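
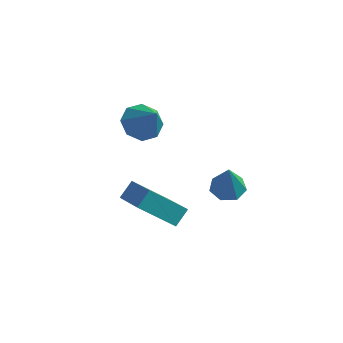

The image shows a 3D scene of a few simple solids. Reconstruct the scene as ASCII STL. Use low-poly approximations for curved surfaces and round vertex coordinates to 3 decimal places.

solid 
facet normal -0.120 0.281 -0.952
outer loop
vertex 3.407 -1.952 -1.245
vertex 2.781 -1.442 -1.016
vertex 3.602 -1.272 -1.069
endloop
endfacet
facet normal 0.929 -0.316 0.190
outer loop
vertex 3.407 -1.952 -1.245
vertex 3.602 -1.272 -1.069
vertex 2.999 -1.958 0.736
endloop
endfacet
facet normal -0.120 0.281 -0.952
outer loop
vertex 3.602 -1.272 -1.069
vertex 2.781 -1.442 -1.016
vertex 3.178 -0.72 -0.853
endloop
endfacet
facet normal 0.789 0.438 0.430
outer loop
vertex 3.602 -1.272 -1.069
vertex 3.178 -0.72 -0.853
vertex 2.999 -1.958 0.736
endloop
endfacet
facet normal -0.119 0.280 -0.952
outer loop
vertex 3.178 -0.72 -0.853
vertex 2.781 -1.442 -1.016
vertex 2.455 -0.711 -0.76
endloop
endfacet
facet normal 0.089 0.781 0.618
outer loop
vertex 3.178 -0.72 -0.853
vertex 2.455 -0.711 -0.76
vertex 2.999 -1.958 0.736
endloop
endfacet
facet normal -0.118 0.281 -0.952
outer loop
vertex 2.455 -0.711 -0.76
vertex 2.781 -1.442 -1.016
vertex 1.977 -1.252 -0.86
endloop
endfacet
facet normal -0.644 0.456 0.614
outer loop
vertex 2.455 -0.711 -0.76
vertex 1.977 -1.252 -0.86
vertex 2.999 -1.958 0.736
endloop
endfacet
facet normal -0.118 0.282 -0.952
outer loop
vertex 1.977 -1.252 -0.86
vertex 2.781 -1.442 -1.016
vertex 2.104 -1.936 -1.078
endloop
endfacet
facet normal -0.859 -0.293 0.420
outer loop
vertex 1.977 -1.252 -0.86
vertex 2.104 -1.936 -1.078
vertex 2.999 -1.958 0.736
endloop
endfacet
facet normal -0.118 0.281 -0.952
outer loop
vertex 2.104 -1.936 -1.078
vertex 2.781 -1.442 -1.016
vertex 2.741 -2.248 -1.249
endloop
endfacet
facet normal -0.392 -0.901 0.183
outer loop
vertex 2.104 -1.936 -1.078
vertex 2.741 -2.248 -1.249
vertex 2.999 -1.958 0.736
endloop
endfacet
facet normal -0.119 0.281 -0.952
outer loop
vertex 2.741 -2.248 -1.249
vertex 2.781 -1.442 -1.016
vertex 3.407 -1.952 -1.245
endloop
endfacet
facet normal 0.404 -0.911 0.081
outer loop
vertex 2.741 -2.248 -1.249
vertex 3.407 -1.952 -1.245
vertex 2.999 -1.958 0.736
endloop
endfacet
facet normal -0.709 -0.304 0.636
outer loop
vertex -0.086 -3.49 -0.486
vertex -1.504 -2.164 -1.433
vertex -0.349 -4.233 -1.134
endloop
endfacet
facet normal 0.656 -0.614 0.438
outer loop
vertex 1.184 -3.576 -2.507
vertex -0.086 -3.49 -0.486
vertex -0.349 -4.233 -1.134
endloop
endfacet
facet normal -0.710 -0.304 0.635
outer loop
vertex -0.349 -4.233 -1.134
vertex -1.504 -2.164 -1.433
vertex -1.766 -2.906 -2.081
endloop
endfacet
facet normal -0.257 -0.728 -0.635
outer loop
vertex -1.766 -2.906 -2.081
vertex 1.184 -3.576 -2.507
vertex -0.349 -4.233 -1.134
endloop
endfacet
facet normal 0.257 0.728 0.635
outer loop
vertex -0.086 -3.49 -0.486
vertex 0.029 -1.507 -2.806
vertex -1.504 -2.164 -1.433
endloop
endfacet
facet normal 0.656 -0.614 0.438
outer loop
vertex 1.446 -2.834 -1.859
vertex -0.086 -3.49 -0.486
vertex 1.184 -3.576 -2.507
endloop
endfacet
facet normal 0.257 0.728 0.635
outer loop
vertex 1.446 -2.834 -1.859
vertex 0.029 -1.507 -2.806
vertex -0.086 -3.49 -0.486
endloop
endfacet
facet normal -0.656 0.614 -0.438
outer loop
vertex -1.504 -2.164 -1.433
vertex 0.029 -1.507 -2.806
vertex -1.766 -2.906 -2.081
endloop
endfacet
facet normal -0.257 -0.728 -0.635
outer loop
vertex -0.234 -2.25 -3.454
vertex 1.184 -3.576 -2.507
vertex -1.766 -2.906 -2.081
endloop
endfacet
facet normal -0.656 0.614 -0.438
outer loop
vertex -1.766 -2.906 -2.081
vertex 0.029 -1.507 -2.806
vertex -0.234 -2.25 -3.454
endloop
endfacet
facet normal 0.709 0.305 -0.636
outer loop
vertex -0.234 -2.25 -3.454
vertex 1.446 -2.834 -1.859
vertex 1.184 -3.576 -2.507
endloop
endfacet
facet normal 0.709 0.304 -0.636
outer loop
vertex 0.029 -1.507 -2.806
vertex 1.446 -2.834 -1.859
vertex -0.234 -2.25 -3.454
endloop
endfacet
facet normal -0.548 0.327 -0.770
outer loop
vertex -2.068 2.138 -1.942
vertex -2.904 2.301 -1.278
vertex -2.07 2.898 -1.618
endloop
endfacet
facet normal 0.997 0.035 -0.075
outer loop
vertex -2.068 2.138 -1.942
vertex -2.07 2.898 -1.618
vertex -1.896 1.699 0.138
endloop
endfacet
facet normal -0.548 0.327 -0.770
outer loop
vertex -2.07 2.898 -1.618
vertex -2.904 2.301 -1.278
vertex -2.561 3.309 -1.094
endloop
endfacet
facet normal 0.780 0.551 0.299
outer loop
vertex -2.07 2.898 -1.618
vertex -2.561 3.309 -1.094
vertex -1.896 1.699 0.138
endloop
endfacet
facet normal -0.548 0.327 -0.770
outer loop
vertex -2.561 3.309 -1.094
vertex -2.904 2.301 -1.278
vertex -3.252 3.129 -0.679
endloop
endfacet
facet normal 0.258 0.652 0.713
outer loop
vertex -2.561 3.309 -1.094
vertex -3.252 3.129 -0.679
vertex -1.896 1.699 0.138
endloop
endfacet
facet normal -0.547 0.328 -0.771
outer loop
vertex -3.252 3.129 -0.679
vertex -2.904 2.301 -1.278
vertex -3.74 2.465 -0.615
endloop
endfacet
facet normal -0.261 0.281 0.924
outer loop
vertex -3.252 3.129 -0.679
vertex -3.74 2.465 -0.615
vertex -1.896 1.699 0.138
endloop
endfacet
facet normal -0.547 0.327 -0.771
outer loop
vertex -3.74 2.465 -0.615
vertex -2.904 2.301 -1.278
vertex -3.738 1.704 -0.939
endloop
endfacet
facet normal -0.474 -0.346 0.810
outer loop
vertex -3.74 2.465 -0.615
vertex -3.738 1.704 -0.939
vertex -1.896 1.699 0.138
endloop
endfacet
facet normal -0.548 0.328 -0.770
outer loop
vertex -3.738 1.704 -0.939
vertex -2.904 2.301 -1.278
vertex -3.247 1.294 -1.463
endloop
endfacet
facet normal -0.257 -0.863 0.435
outer loop
vertex -3.738 1.704 -0.939
vertex -3.247 1.294 -1.463
vertex -1.896 1.699 0.138
endloop
endfacet
facet normal -0.547 0.328 -0.770
outer loop
vertex -3.247 1.294 -1.463
vertex -2.904 2.301 -1.278
vertex -2.555 1.473 -1.878
endloop
endfacet
facet normal 0.263 -0.965 0.022
outer loop
vertex -3.247 1.294 -1.463
vertex -2.555 1.473 -1.878
vertex -1.896 1.699 0.138
endloop
endfacet
facet normal -0.548 0.327 -0.770
outer loop
vertex -2.555 1.473 -1.878
vertex -2.904 2.301 -1.278
vertex -2.068 2.138 -1.942
endloop
endfacet
facet normal 0.783 -0.592 -0.190
outer loop
vertex -2.555 1.473 -1.878
vertex -2.068 2.138 -1.942
vertex -1.896 1.699 0.138
endloop
endfacet

endsolid


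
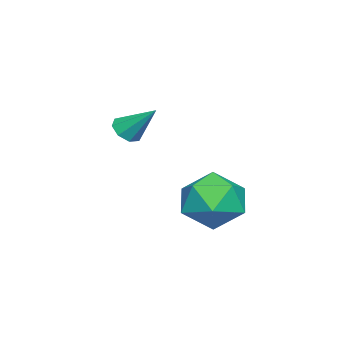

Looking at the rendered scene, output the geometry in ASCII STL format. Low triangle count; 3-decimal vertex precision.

solid 
facet normal -0.131 -0.720 -0.682
outer loop
vertex -1.555 -3.311 -0.115
vertex -1.959 -3.566 0.232
vertex -1.973 -3.159 -0.195
endloop
endfacet
facet normal 0.380 0.818 -0.433
outer loop
vertex -1.555 -3.311 -0.115
vertex -1.973 -3.159 -0.195
vertex -1.761 -2.494 1.248
endloop
endfacet
facet normal -0.134 -0.720 -0.681
outer loop
vertex -1.973 -3.159 -0.195
vertex -1.959 -3.566 0.232
vertex -2.382 -3.245 -0.024
endloop
endfacet
facet normal -0.332 0.874 -0.354
outer loop
vertex -1.973 -3.159 -0.195
vertex -2.382 -3.245 -0.024
vertex -1.761 -2.494 1.248
endloop
endfacet
facet normal -0.133 -0.719 -0.682
outer loop
vertex -2.382 -3.245 -0.024
vertex -1.959 -3.566 0.232
vertex -2.543 -3.519 0.296
endloop
endfacet
facet normal -0.823 0.564 0.069
outer loop
vertex -2.382 -3.245 -0.024
vertex -2.543 -3.519 0.296
vertex -1.761 -2.494 1.248
endloop
endfacet
facet normal -0.133 -0.719 -0.682
outer loop
vertex -2.543 -3.519 0.296
vertex -1.959 -3.566 0.232
vertex -2.362 -3.821 0.579
endloop
endfacet
facet normal -0.806 0.068 0.588
outer loop
vertex -2.543 -3.519 0.296
vertex -2.362 -3.821 0.579
vertex -1.761 -2.494 1.248
endloop
endfacet
facet normal -0.131 -0.720 -0.682
outer loop
vertex -2.362 -3.821 0.579
vertex -1.959 -3.566 0.232
vertex -1.944 -3.973 0.659
endloop
endfacet
facet normal -0.290 -0.323 0.901
outer loop
vertex -2.362 -3.821 0.579
vertex -1.944 -3.973 0.659
vertex -1.761 -2.494 1.248
endloop
endfacet
facet normal -0.132 -0.720 -0.681
outer loop
vertex -1.944 -3.973 0.659
vertex -1.959 -3.566 0.232
vertex -1.535 -3.887 0.489
endloop
endfacet
facet normal 0.422 -0.380 0.823
outer loop
vertex -1.944 -3.973 0.659
vertex -1.535 -3.887 0.489
vertex -1.761 -2.494 1.248
endloop
endfacet
facet normal -0.132 -0.720 -0.681
outer loop
vertex -1.535 -3.887 0.489
vertex -1.959 -3.566 0.232
vertex -1.374 -3.613 0.168
endloop
endfacet
facet normal 0.914 -0.069 0.399
outer loop
vertex -1.535 -3.887 0.489
vertex -1.374 -3.613 0.168
vertex -1.761 -2.494 1.248
endloop
endfacet
facet normal -0.132 -0.719 -0.682
outer loop
vertex -1.374 -3.613 0.168
vertex -1.959 -3.566 0.232
vertex -1.555 -3.311 -0.115
endloop
endfacet
facet normal 0.897 0.426 -0.120
outer loop
vertex -1.374 -3.613 0.168
vertex -1.555 -3.311 -0.115
vertex -1.761 -2.494 1.248
endloop
endfacet
facet normal -0.946 0.273 -0.175
outer loop
vertex -0.734 0.43 -2.421
vertex -1.103 -0.34 -1.625
vertex -0.847 0.753 -1.305
endloop
endfacet
facet normal -0.499 0.818 -0.287
outer loop
vertex -0.734 0.43 -2.421
vertex -0.847 0.753 -1.305
vertex 0.08 1.101 -1.923
endloop
endfacet
facet normal -0.029 0.618 -0.785
outer loop
vertex -0.734 0.43 -2.421
vertex 0.08 1.101 -1.923
vertex 0.397 0.224 -2.625
endloop
endfacet
facet normal -0.186 -0.050 -0.981
outer loop
vertex -0.734 0.43 -2.421
vertex 0.397 0.224 -2.625
vertex -0.334 -0.667 -2.441
endloop
endfacet
facet normal -0.753 -0.263 -0.604
outer loop
vertex -0.734 0.43 -2.421
vertex -0.334 -0.667 -2.441
vertex -1.103 -0.34 -1.625
endloop
endfacet
facet normal -0.140 0.938 0.318
outer loop
vertex 0.08 1.101 -1.923
vertex -0.847 0.753 -1.305
vertex 0.214 0.747 -0.819
endloop
endfacet
facet normal -0.864 0.056 0.500
outer loop
vertex -0.847 0.753 -1.305
vertex -1.103 -0.34 -1.625
vertex -0.517 -0.144 -0.635
endloop
endfacet
facet normal -0.551 -0.812 -0.194
outer loop
vertex -1.103 -0.34 -1.625
vertex -0.334 -0.667 -2.441
vertex -0.2 -1.021 -1.337
endloop
endfacet
facet normal 0.366 -0.467 -0.805
outer loop
vertex -0.334 -0.667 -2.441
vertex 0.397 0.224 -2.625
vertex 0.727 -0.673 -1.955
endloop
endfacet
facet normal 0.619 0.615 -0.488
outer loop
vertex 0.397 0.224 -2.625
vertex 0.08 1.101 -1.923
vertex 0.983 0.42 -1.635
endloop
endfacet
facet normal 0.186 0.050 0.981
outer loop
vertex 0.614 -0.35 -0.839
vertex 0.214 0.747 -0.819
vertex -0.517 -0.144 -0.635
endloop
endfacet
facet normal 0.029 -0.618 0.785
outer loop
vertex 0.614 -0.35 -0.839
vertex -0.517 -0.144 -0.635
vertex -0.2 -1.021 -1.337
endloop
endfacet
facet normal 0.499 -0.818 0.287
outer loop
vertex 0.614 -0.35 -0.839
vertex -0.2 -1.021 -1.337
vertex 0.727 -0.673 -1.955
endloop
endfacet
facet normal 0.946 -0.273 0.175
outer loop
vertex 0.614 -0.35 -0.839
vertex 0.727 -0.673 -1.955
vertex 0.983 0.42 -1.635
endloop
endfacet
facet normal 0.753 0.263 0.604
outer loop
vertex 0.614 -0.35 -0.839
vertex 0.983 0.42 -1.635
vertex 0.214 0.747 -0.819
endloop
endfacet
facet normal -0.366 0.467 0.805
outer loop
vertex -0.517 -0.144 -0.635
vertex 0.214 0.747 -0.819
vertex -0.847 0.753 -1.305
endloop
endfacet
facet normal -0.619 -0.615 0.488
outer loop
vertex -0.2 -1.021 -1.337
vertex -0.517 -0.144 -0.635
vertex -1.103 -0.34 -1.625
endloop
endfacet
facet normal 0.140 -0.938 -0.318
outer loop
vertex 0.727 -0.673 -1.955
vertex -0.2 -1.021 -1.337
vertex -0.334 -0.667 -2.441
endloop
endfacet
facet normal 0.864 -0.056 -0.500
outer loop
vertex 0.983 0.42 -1.635
vertex 0.727 -0.673 -1.955
vertex 0.397 0.224 -2.625
endloop
endfacet
facet normal 0.551 0.812 0.194
outer loop
vertex 0.214 0.747 -0.819
vertex 0.983 0.42 -1.635
vertex 0.08 1.101 -1.923
endloop
endfacet

endsolid


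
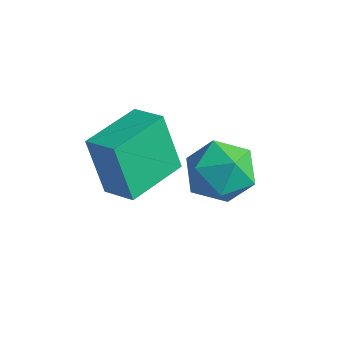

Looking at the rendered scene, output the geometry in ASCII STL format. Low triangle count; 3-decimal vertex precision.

solid 
facet normal -0.933 0.017 -0.361
outer loop
vertex -1.607 -2.769 1.37
vertex -1.561 -0.79 1.344
vertex -0.89 -2.81 -0.486
endloop
endfacet
facet normal -0.023 -1.000 0.013
outer loop
vertex 0.201 -2.83 -0.064
vertex -1.607 -2.769 1.37
vertex -0.89 -2.81 -0.486
endloop
endfacet
facet normal -0.933 0.017 -0.361
outer loop
vertex -0.89 -2.81 -0.486
vertex -1.561 -0.79 1.344
vertex -0.844 -0.831 -0.512
endloop
endfacet
facet normal 0.360 -0.021 -0.933
outer loop
vertex -0.844 -0.831 -0.512
vertex 0.201 -2.83 -0.064
vertex -0.89 -2.81 -0.486
endloop
endfacet
facet normal -0.360 0.021 0.933
outer loop
vertex -1.607 -2.769 1.37
vertex -0.47 -0.81 1.766
vertex -1.561 -0.79 1.344
endloop
endfacet
facet normal -0.023 -1.000 0.013
outer loop
vertex -0.516 -2.789 1.792
vertex -1.607 -2.769 1.37
vertex 0.201 -2.83 -0.064
endloop
endfacet
facet normal -0.360 0.021 0.933
outer loop
vertex -0.516 -2.789 1.792
vertex -0.47 -0.81 1.766
vertex -1.607 -2.769 1.37
endloop
endfacet
facet normal 0.023 1.000 -0.013
outer loop
vertex -1.561 -0.79 1.344
vertex -0.47 -0.81 1.766
vertex -0.844 -0.831 -0.512
endloop
endfacet
facet normal 0.360 -0.021 -0.933
outer loop
vertex 0.247 -0.851 -0.09
vertex 0.201 -2.83 -0.064
vertex -0.844 -0.831 -0.512
endloop
endfacet
facet normal 0.023 1.000 -0.013
outer loop
vertex -0.844 -0.831 -0.512
vertex -0.47 -0.81 1.766
vertex 0.247 -0.851 -0.09
endloop
endfacet
facet normal 0.933 -0.017 0.361
outer loop
vertex 0.247 -0.851 -0.09
vertex -0.516 -2.789 1.792
vertex 0.201 -2.83 -0.064
endloop
endfacet
facet normal 0.933 -0.017 0.361
outer loop
vertex -0.47 -0.81 1.766
vertex -0.516 -2.789 1.792
vertex 0.247 -0.851 -0.09
endloop
endfacet
facet normal -0.342 0.773 0.534
outer loop
vertex 1.315 -0.47 1.282
vertex 1.519 -1.018 2.205
vertex 2.289 -0.376 1.769
endloop
endfacet
facet normal -0.056 0.995 -0.080
outer loop
vertex 1.315 -0.47 1.282
vertex 2.289 -0.376 1.769
vertex 2.228 -0.467 0.681
endloop
endfacet
facet normal -0.406 0.677 -0.614
outer loop
vertex 1.315 -0.47 1.282
vertex 2.228 -0.467 0.681
vertex 1.42 -1.166 0.445
endloop
endfacet
facet normal -0.909 0.258 -0.328
outer loop
vertex 1.315 -0.47 1.282
vertex 1.42 -1.166 0.445
vertex 0.983 -1.506 1.387
endloop
endfacet
facet normal -0.869 0.317 0.380
outer loop
vertex 1.315 -0.47 1.282
vertex 0.983 -1.506 1.387
vertex 1.519 -1.018 2.205
endloop
endfacet
facet normal 0.623 0.776 -0.100
outer loop
vertex 2.228 -0.467 0.681
vertex 2.289 -0.376 1.769
vertex 2.997 -1.014 1.233
endloop
endfacet
facet normal 0.160 0.416 0.895
outer loop
vertex 2.289 -0.376 1.769
vertex 1.519 -1.018 2.205
vertex 2.56 -1.354 2.175
endloop
endfacet
facet normal -0.692 -0.322 0.646
outer loop
vertex 1.519 -1.018 2.205
vertex 0.983 -1.506 1.387
vertex 1.752 -2.053 1.939
endloop
endfacet
facet normal -0.757 -0.418 -0.502
outer loop
vertex 0.983 -1.506 1.387
vertex 1.42 -1.166 0.445
vertex 1.691 -2.144 0.851
endloop
endfacet
facet normal 0.056 0.260 -0.964
outer loop
vertex 1.42 -1.166 0.445
vertex 2.228 -0.467 0.681
vertex 2.461 -1.502 0.415
endloop
endfacet
facet normal 0.909 -0.258 0.328
outer loop
vertex 2.665 -2.05 1.338
vertex 2.997 -1.014 1.233
vertex 2.56 -1.354 2.175
endloop
endfacet
facet normal 0.406 -0.677 0.614
outer loop
vertex 2.665 -2.05 1.338
vertex 2.56 -1.354 2.175
vertex 1.752 -2.053 1.939
endloop
endfacet
facet normal 0.056 -0.995 0.080
outer loop
vertex 2.665 -2.05 1.338
vertex 1.752 -2.053 1.939
vertex 1.691 -2.144 0.851
endloop
endfacet
facet normal 0.342 -0.773 -0.534
outer loop
vertex 2.665 -2.05 1.338
vertex 1.691 -2.144 0.851
vertex 2.461 -1.502 0.415
endloop
endfacet
facet normal 0.869 -0.317 -0.380
outer loop
vertex 2.665 -2.05 1.338
vertex 2.461 -1.502 0.415
vertex 2.997 -1.014 1.233
endloop
endfacet
facet normal 0.757 0.418 0.502
outer loop
vertex 2.56 -1.354 2.175
vertex 2.997 -1.014 1.233
vertex 2.289 -0.376 1.769
endloop
endfacet
facet normal -0.056 -0.260 0.964
outer loop
vertex 1.752 -2.053 1.939
vertex 2.56 -1.354 2.175
vertex 1.519 -1.018 2.205
endloop
endfacet
facet normal -0.623 -0.776 0.100
outer loop
vertex 1.691 -2.144 0.851
vertex 1.752 -2.053 1.939
vertex 0.983 -1.506 1.387
endloop
endfacet
facet normal -0.160 -0.416 -0.895
outer loop
vertex 2.461 -1.502 0.415
vertex 1.691 -2.144 0.851
vertex 1.42 -1.166 0.445
endloop
endfacet
facet normal 0.692 0.322 -0.646
outer loop
vertex 2.997 -1.014 1.233
vertex 2.461 -1.502 0.415
vertex 2.228 -0.467 0.681
endloop
endfacet

endsolid


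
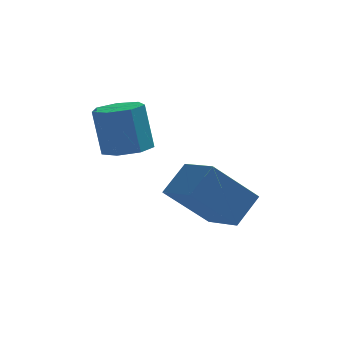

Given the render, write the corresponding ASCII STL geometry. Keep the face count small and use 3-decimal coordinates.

solid 
facet normal -0.677 -0.239 0.696
outer loop
vertex -0.064 -3.931 -2.55
vertex -0.888 -2.684 -2.923
vertex -0.747 -4.655 -3.462
endloop
endfacet
facet normal 0.535 -0.810 0.242
outer loop
vertex 0.668 -4.156 -4.917
vertex -0.064 -3.931 -2.55
vertex -0.747 -4.655 -3.462
endloop
endfacet
facet normal -0.677 -0.239 0.696
outer loop
vertex -0.747 -4.655 -3.462
vertex -0.888 -2.684 -2.923
vertex -1.571 -3.408 -3.835
endloop
endfacet
facet normal -0.506 -0.536 -0.676
outer loop
vertex -1.571 -3.408 -3.835
vertex 0.668 -4.156 -4.917
vertex -0.747 -4.655 -3.462
endloop
endfacet
facet normal 0.506 0.536 0.676
outer loop
vertex -0.064 -3.931 -2.55
vertex 0.527 -2.185 -4.378
vertex -0.888 -2.684 -2.923
endloop
endfacet
facet normal 0.535 -0.810 0.242
outer loop
vertex 1.351 -3.432 -4.005
vertex -0.064 -3.931 -2.55
vertex 0.668 -4.156 -4.917
endloop
endfacet
facet normal 0.506 0.536 0.676
outer loop
vertex 1.351 -3.432 -4.005
vertex 0.527 -2.185 -4.378
vertex -0.064 -3.931 -2.55
endloop
endfacet
facet normal -0.535 0.810 -0.242
outer loop
vertex -0.888 -2.684 -2.923
vertex 0.527 -2.185 -4.378
vertex -1.571 -3.408 -3.835
endloop
endfacet
facet normal -0.506 -0.536 -0.676
outer loop
vertex -0.156 -2.909 -5.29
vertex 0.668 -4.156 -4.917
vertex -1.571 -3.408 -3.835
endloop
endfacet
facet normal -0.535 0.810 -0.242
outer loop
vertex -1.571 -3.408 -3.835
vertex 0.527 -2.185 -4.378
vertex -0.156 -2.909 -5.29
endloop
endfacet
facet normal 0.677 0.239 -0.696
outer loop
vertex -0.156 -2.909 -5.29
vertex 1.351 -3.432 -4.005
vertex 0.668 -4.156 -4.917
endloop
endfacet
facet normal 0.677 0.239 -0.696
outer loop
vertex 0.527 -2.185 -4.378
vertex 1.351 -3.432 -4.005
vertex -0.156 -2.909 -5.29
endloop
endfacet
facet normal 0.166 -0.104 -0.981
outer loop
vertex -1.808 -3.457 -1.921
vertex -2.607 -3.349 -2.068
vertex -2.014 -2.784 -2.027
endloop
endfacet
facet normal 0.943 0.309 0.127
outer loop
vertex -1.808 -3.457 -1.921
vertex -2.014 -2.784 -2.027
vertex -2.093 -3.279 -0.244
endloop
endfacet
facet normal 0.942 0.310 0.128
outer loop
vertex -2.093 -3.279 -0.244
vertex -2.014 -2.784 -2.027
vertex -2.3 -2.606 -0.351
endloop
endfacet
facet normal -0.167 0.104 0.980
outer loop
vertex -2.093 -3.279 -0.244
vertex -2.3 -2.606 -0.351
vertex -2.893 -3.171 -0.392
endloop
endfacet
facet normal 0.168 -0.105 -0.980
outer loop
vertex -2.014 -2.784 -2.027
vertex -2.607 -3.349 -2.068
vertex -2.667 -2.537 -2.165
endloop
endfacet
facet normal 0.360 0.932 -0.037
outer loop
vertex -2.014 -2.784 -2.027
vertex -2.667 -2.537 -2.165
vertex -2.3 -2.606 -0.351
endloop
endfacet
facet normal 0.360 0.932 -0.037
outer loop
vertex -2.3 -2.606 -0.351
vertex -2.667 -2.537 -2.165
vertex -2.953 -2.359 -0.488
endloop
endfacet
facet normal -0.167 0.104 0.981
outer loop
vertex -2.3 -2.606 -0.351
vertex -2.953 -2.359 -0.488
vertex -2.893 -3.171 -0.392
endloop
endfacet
facet normal 0.167 -0.105 -0.980
outer loop
vertex -2.667 -2.537 -2.165
vertex -2.607 -3.349 -2.068
vertex -3.275 -2.901 -2.23
endloop
endfacet
facet normal -0.492 0.853 -0.174
outer loop
vertex -2.667 -2.537 -2.165
vertex -3.275 -2.901 -2.23
vertex -2.953 -2.359 -0.488
endloop
endfacet
facet normal -0.493 0.853 -0.174
outer loop
vertex -2.953 -2.359 -0.488
vertex -3.275 -2.901 -2.23
vertex -3.56 -2.723 -0.553
endloop
endfacet
facet normal -0.167 0.104 0.980
outer loop
vertex -2.953 -2.359 -0.488
vertex -3.56 -2.723 -0.553
vertex -2.893 -3.171 -0.392
endloop
endfacet
facet normal 0.168 -0.105 -0.980
outer loop
vertex -3.275 -2.901 -2.23
vertex -2.607 -3.349 -2.068
vertex -3.38 -3.603 -2.173
endloop
endfacet
facet normal -0.975 0.131 -0.180
outer loop
vertex -3.275 -2.901 -2.23
vertex -3.38 -3.603 -2.173
vertex -3.56 -2.723 -0.553
endloop
endfacet
facet normal -0.975 0.133 -0.180
outer loop
vertex -3.56 -2.723 -0.553
vertex -3.38 -3.603 -2.173
vertex -3.666 -3.425 -0.496
endloop
endfacet
facet normal -0.166 0.105 0.980
outer loop
vertex -3.56 -2.723 -0.553
vertex -3.666 -3.425 -0.496
vertex -2.893 -3.171 -0.392
endloop
endfacet
facet normal 0.168 -0.105 -0.980
outer loop
vertex -3.38 -3.603 -2.173
vertex -2.607 -3.349 -2.068
vertex -2.903 -4.113 -2.037
endloop
endfacet
facet normal -0.723 -0.689 -0.050
outer loop
vertex -3.38 -3.603 -2.173
vertex -2.903 -4.113 -2.037
vertex -3.666 -3.425 -0.496
endloop
endfacet
facet normal -0.723 -0.689 -0.050
outer loop
vertex -3.666 -3.425 -0.496
vertex -2.903 -4.113 -2.037
vertex -3.189 -3.935 -0.361
endloop
endfacet
facet normal -0.166 0.104 0.981
outer loop
vertex -3.666 -3.425 -0.496
vertex -3.189 -3.935 -0.361
vertex -2.893 -3.171 -0.392
endloop
endfacet
facet normal 0.167 -0.104 -0.980
outer loop
vertex -2.903 -4.113 -2.037
vertex -2.607 -3.349 -2.068
vertex -2.203 -4.048 -1.925
endloop
endfacet
facet normal 0.073 -0.990 0.118
outer loop
vertex -2.903 -4.113 -2.037
vertex -2.203 -4.048 -1.925
vertex -3.189 -3.935 -0.361
endloop
endfacet
facet normal 0.073 -0.990 0.118
outer loop
vertex -3.189 -3.935 -0.361
vertex -2.203 -4.048 -1.925
vertex -2.489 -3.87 -0.249
endloop
endfacet
facet normal -0.167 0.104 0.980
outer loop
vertex -3.189 -3.935 -0.361
vertex -2.489 -3.87 -0.249
vertex -2.893 -3.171 -0.392
endloop
endfacet
facet normal 0.166 -0.104 -0.981
outer loop
vertex -2.203 -4.048 -1.925
vertex -2.607 -3.349 -2.068
vertex -1.808 -3.457 -1.921
endloop
endfacet
facet normal 0.815 -0.546 0.197
outer loop
vertex -2.203 -4.048 -1.925
vertex -1.808 -3.457 -1.921
vertex -2.489 -3.87 -0.249
endloop
endfacet
facet normal 0.814 -0.547 0.196
outer loop
vertex -2.489 -3.87 -0.249
vertex -1.808 -3.457 -1.921
vertex -2.093 -3.279 -0.244
endloop
endfacet
facet normal -0.167 0.104 0.980
outer loop
vertex -2.489 -3.87 -0.249
vertex -2.093 -3.279 -0.244
vertex -2.893 -3.171 -0.392
endloop
endfacet

endsolid


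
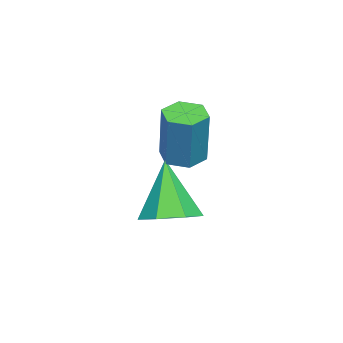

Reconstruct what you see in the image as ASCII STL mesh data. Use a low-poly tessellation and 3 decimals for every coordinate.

solid 
facet normal -0.267 -0.106 -0.958
outer loop
vertex -1.629 -1.039 1.339
vertex -2.225 -0.696 1.467
vertex -1.654 -0.343 1.269
endloop
endfacet
facet normal 0.963 0.008 -0.269
outer loop
vertex -1.629 -1.039 1.339
vertex -1.654 -0.343 1.269
vertex -1.098 -0.827 3.245
endloop
endfacet
facet normal 0.963 0.008 -0.269
outer loop
vertex -1.098 -0.827 3.245
vertex -1.654 -0.343 1.269
vertex -1.123 -0.131 3.175
endloop
endfacet
facet normal 0.266 0.106 0.958
outer loop
vertex -1.098 -0.827 3.245
vertex -1.123 -0.131 3.175
vertex -1.695 -0.484 3.373
endloop
endfacet
facet normal -0.266 -0.106 -0.958
outer loop
vertex -1.654 -0.343 1.269
vertex -2.225 -0.696 1.467
vertex -2.251 0.0 1.397
endloop
endfacet
facet normal 0.450 0.865 -0.222
outer loop
vertex -1.654 -0.343 1.269
vertex -2.251 0.0 1.397
vertex -1.123 -0.131 3.175
endloop
endfacet
facet normal 0.450 0.865 -0.222
outer loop
vertex -1.123 -0.131 3.175
vertex -2.251 0.0 1.397
vertex -1.72 0.212 3.303
endloop
endfacet
facet normal 0.266 0.106 0.958
outer loop
vertex -1.123 -0.131 3.175
vertex -1.72 0.212 3.303
vertex -1.695 -0.484 3.373
endloop
endfacet
facet normal -0.266 -0.106 -0.958
outer loop
vertex -2.251 0.0 1.397
vertex -2.225 -0.696 1.467
vertex -2.822 -0.353 1.595
endloop
endfacet
facet normal -0.513 0.857 0.048
outer loop
vertex -2.251 0.0 1.397
vertex -2.822 -0.353 1.595
vertex -1.72 0.212 3.303
endloop
endfacet
facet normal -0.513 0.857 0.048
outer loop
vertex -1.72 0.212 3.303
vertex -2.822 -0.353 1.595
vertex -2.291 -0.141 3.501
endloop
endfacet
facet normal 0.267 0.106 0.958
outer loop
vertex -1.72 0.212 3.303
vertex -2.291 -0.141 3.501
vertex -1.695 -0.484 3.373
endloop
endfacet
facet normal -0.266 -0.106 -0.958
outer loop
vertex -2.822 -0.353 1.595
vertex -2.225 -0.696 1.467
vertex -2.797 -1.049 1.665
endloop
endfacet
facet normal -0.963 -0.008 0.269
outer loop
vertex -2.822 -0.353 1.595
vertex -2.797 -1.049 1.665
vertex -2.291 -0.141 3.501
endloop
endfacet
facet normal -0.963 -0.008 0.269
outer loop
vertex -2.291 -0.141 3.501
vertex -2.797 -1.049 1.665
vertex -2.266 -0.837 3.571
endloop
endfacet
facet normal 0.267 0.106 0.958
outer loop
vertex -2.291 -0.141 3.501
vertex -2.266 -0.837 3.571
vertex -1.695 -0.484 3.373
endloop
endfacet
facet normal -0.266 -0.106 -0.958
outer loop
vertex -2.797 -1.049 1.665
vertex -2.225 -0.696 1.467
vertex -2.2 -1.392 1.537
endloop
endfacet
facet normal -0.450 -0.865 0.222
outer loop
vertex -2.797 -1.049 1.665
vertex -2.2 -1.392 1.537
vertex -2.266 -0.837 3.571
endloop
endfacet
facet normal -0.450 -0.865 0.222
outer loop
vertex -2.266 -0.837 3.571
vertex -2.2 -1.392 1.537
vertex -1.669 -1.18 3.443
endloop
endfacet
facet normal 0.266 0.106 0.958
outer loop
vertex -2.266 -0.837 3.571
vertex -1.669 -1.18 3.443
vertex -1.695 -0.484 3.373
endloop
endfacet
facet normal -0.267 -0.106 -0.958
outer loop
vertex -2.2 -1.392 1.537
vertex -2.225 -0.696 1.467
vertex -1.629 -1.039 1.339
endloop
endfacet
facet normal 0.513 -0.857 -0.048
outer loop
vertex -2.2 -1.392 1.537
vertex -1.629 -1.039 1.339
vertex -1.669 -1.18 3.443
endloop
endfacet
facet normal 0.513 -0.857 -0.048
outer loop
vertex -1.669 -1.18 3.443
vertex -1.629 -1.039 1.339
vertex -1.098 -0.827 3.245
endloop
endfacet
facet normal 0.266 0.106 0.958
outer loop
vertex -1.669 -1.18 3.443
vertex -1.098 -0.827 3.245
vertex -1.695 -0.484 3.373
endloop
endfacet
facet normal 0.384 0.187 -0.904
outer loop
vertex -1.089 -1.71 -0.728
vertex -1.575 -0.883 -0.764
vertex -0.692 -1.045 -0.422
endloop
endfacet
facet normal 0.586 -0.600 0.544
outer loop
vertex -1.089 -1.71 -0.728
vertex -0.692 -1.045 -0.422
vertex -2.385 -1.277 1.144
endloop
endfacet
facet normal 0.384 0.187 -0.904
outer loop
vertex -0.692 -1.045 -0.422
vertex -1.575 -0.883 -0.764
vertex -0.96 -0.257 -0.373
endloop
endfacet
facet normal 0.655 0.177 0.734
outer loop
vertex -0.692 -1.045 -0.422
vertex -0.96 -0.257 -0.373
vertex -2.385 -1.277 1.144
endloop
endfacet
facet normal 0.385 0.186 -0.904
outer loop
vertex -0.96 -0.257 -0.373
vertex -1.575 -0.883 -0.764
vertex -1.69 0.059 -0.619
endloop
endfacet
facet normal 0.120 0.768 0.629
outer loop
vertex -0.96 -0.257 -0.373
vertex -1.69 0.059 -0.619
vertex -2.385 -1.277 1.144
endloop
endfacet
facet normal 0.384 0.186 -0.905
outer loop
vertex -1.69 0.059 -0.619
vertex -1.575 -0.883 -0.764
vertex -2.334 -0.334 -0.973
endloop
endfacet
facet normal -0.613 0.727 0.309
outer loop
vertex -1.69 0.059 -0.619
vertex -2.334 -0.334 -0.973
vertex -2.385 -1.277 1.144
endloop
endfacet
facet normal 0.384 0.187 -0.904
outer loop
vertex -2.334 -0.334 -0.973
vertex -1.575 -0.883 -0.764
vertex -2.405 -1.14 -1.17
endloop
endfacet
facet normal -0.996 0.084 0.014
outer loop
vertex -2.334 -0.334 -0.973
vertex -2.405 -1.14 -1.17
vertex -2.385 -1.277 1.144
endloop
endfacet
facet normal 0.384 0.187 -0.904
outer loop
vertex -2.405 -1.14 -1.17
vertex -1.575 -0.883 -0.764
vertex -1.851 -1.753 -1.061
endloop
endfacet
facet normal -0.739 -0.673 -0.033
outer loop
vertex -2.405 -1.14 -1.17
vertex -1.851 -1.753 -1.061
vertex -2.385 -1.277 1.144
endloop
endfacet
facet normal 0.385 0.187 -0.904
outer loop
vertex -1.851 -1.753 -1.061
vertex -1.575 -0.883 -0.764
vertex -1.089 -1.71 -0.728
endloop
endfacet
facet normal -0.034 -0.979 0.203
outer loop
vertex -1.851 -1.753 -1.061
vertex -1.089 -1.71 -0.728
vertex -2.385 -1.277 1.144
endloop
endfacet

endsolid


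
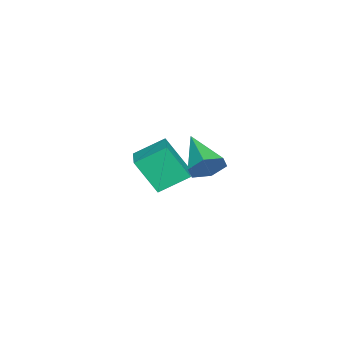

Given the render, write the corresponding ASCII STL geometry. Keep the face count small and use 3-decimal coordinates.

solid 
facet normal 0.696 0.539 -0.475
outer loop
vertex 4.442 2.151 4.068
vertex 3.895 2.185 3.305
vertex 3.826 2.853 3.963
endloop
endfacet
facet normal 0.031 0.175 0.984
outer loop
vertex 4.442 2.151 4.068
vertex 3.826 2.853 3.963
vertex 2.385 1.015 4.335
endloop
endfacet
facet normal 0.696 0.539 -0.474
outer loop
vertex 3.826 2.853 3.963
vertex 3.895 2.185 3.305
vertex 3.279 2.887 3.199
endloop
endfacet
facet normal -0.639 0.599 0.484
outer loop
vertex 3.826 2.853 3.963
vertex 3.279 2.887 3.199
vertex 2.385 1.015 4.335
endloop
endfacet
facet normal 0.696 0.539 -0.474
outer loop
vertex 3.279 2.887 3.199
vertex 3.895 2.185 3.305
vertex 3.348 2.219 2.541
endloop
endfacet
facet normal -0.913 0.234 -0.333
outer loop
vertex 3.279 2.887 3.199
vertex 3.348 2.219 2.541
vertex 2.385 1.015 4.335
endloop
endfacet
facet normal 0.696 0.539 -0.474
outer loop
vertex 3.348 2.219 2.541
vertex 3.895 2.185 3.305
vertex 3.964 1.517 2.647
endloop
endfacet
facet normal -0.519 -0.554 -0.651
outer loop
vertex 3.348 2.219 2.541
vertex 3.964 1.517 2.647
vertex 2.385 1.015 4.335
endloop
endfacet
facet normal 0.696 0.539 -0.474
outer loop
vertex 3.964 1.517 2.647
vertex 3.895 2.185 3.305
vertex 4.511 1.483 3.411
endloop
endfacet
facet normal 0.150 -0.977 -0.151
outer loop
vertex 3.964 1.517 2.647
vertex 4.511 1.483 3.411
vertex 2.385 1.015 4.335
endloop
endfacet
facet normal 0.696 0.539 -0.475
outer loop
vertex 4.511 1.483 3.411
vertex 3.895 2.185 3.305
vertex 4.442 2.151 4.068
endloop
endfacet
facet normal 0.425 -0.612 0.667
outer loop
vertex 4.511 1.483 3.411
vertex 4.442 2.151 4.068
vertex 2.385 1.015 4.335
endloop
endfacet
facet normal -0.928 -0.311 -0.205
outer loop
vertex -3.042 -1.732 1.125
vertex -3.034 -0.577 -0.665
vertex -2.376 -3.129 0.226
endloop
endfacet
facet normal -0.004 -0.542 0.840
outer loop
vertex -0.566 -2.523 0.625
vertex -3.042 -1.732 1.125
vertex -2.376 -3.129 0.226
endloop
endfacet
facet normal -0.928 -0.311 -0.205
outer loop
vertex -2.376 -3.129 0.226
vertex -3.034 -0.577 -0.665
vertex -2.368 -1.974 -1.564
endloop
endfacet
facet normal 0.372 -0.781 -0.502
outer loop
vertex -2.368 -1.974 -1.564
vertex -0.566 -2.523 0.625
vertex -2.376 -3.129 0.226
endloop
endfacet
facet normal -0.372 0.781 0.502
outer loop
vertex -3.042 -1.732 1.125
vertex -1.224 0.029 -0.266
vertex -3.034 -0.577 -0.665
endloop
endfacet
facet normal -0.004 -0.542 0.840
outer loop
vertex -1.232 -1.126 1.524
vertex -3.042 -1.732 1.125
vertex -0.566 -2.523 0.625
endloop
endfacet
facet normal -0.372 0.781 0.502
outer loop
vertex -1.232 -1.126 1.524
vertex -1.224 0.029 -0.266
vertex -3.042 -1.732 1.125
endloop
endfacet
facet normal 0.004 0.542 -0.840
outer loop
vertex -3.034 -0.577 -0.665
vertex -1.224 0.029 -0.266
vertex -2.368 -1.974 -1.564
endloop
endfacet
facet normal 0.372 -0.781 -0.502
outer loop
vertex -0.558 -1.368 -1.165
vertex -0.566 -2.523 0.625
vertex -2.368 -1.974 -1.564
endloop
endfacet
facet normal 0.004 0.542 -0.840
outer loop
vertex -2.368 -1.974 -1.564
vertex -1.224 0.029 -0.266
vertex -0.558 -1.368 -1.165
endloop
endfacet
facet normal 0.928 0.311 0.205
outer loop
vertex -0.558 -1.368 -1.165
vertex -1.232 -1.126 1.524
vertex -0.566 -2.523 0.625
endloop
endfacet
facet normal 0.928 0.311 0.205
outer loop
vertex -1.224 0.029 -0.266
vertex -1.232 -1.126 1.524
vertex -0.558 -1.368 -1.165
endloop
endfacet

endsolid


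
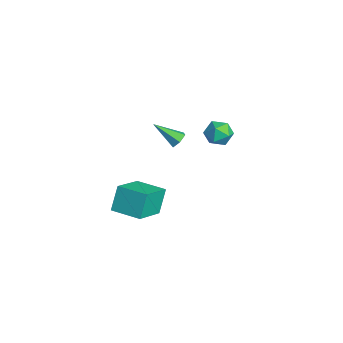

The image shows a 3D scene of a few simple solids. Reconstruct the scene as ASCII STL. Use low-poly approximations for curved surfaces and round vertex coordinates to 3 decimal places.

solid 
facet normal -0.971 -0.032 0.236
outer loop
vertex -4.341 2.447 0.133
vertex -4.153 2.565 0.922
vertex -4.293 3.209 0.434
endloop
endfacet
facet normal -0.878 0.223 -0.424
outer loop
vertex -4.341 2.447 0.133
vertex -4.293 3.209 0.434
vertex -3.979 3.039 -0.305
endloop
endfacet
facet normal -0.530 -0.271 -0.804
outer loop
vertex -4.341 2.447 0.133
vertex -3.979 3.039 -0.305
vertex -3.645 2.29 -0.273
endloop
endfacet
facet normal -0.408 -0.831 -0.378
outer loop
vertex -4.341 2.447 0.133
vertex -3.645 2.29 -0.273
vertex -3.753 1.998 0.486
endloop
endfacet
facet normal -0.681 -0.683 0.264
outer loop
vertex -4.341 2.447 0.133
vertex -3.753 1.998 0.486
vertex -4.153 2.565 0.922
endloop
endfacet
facet normal -0.461 0.802 -0.380
outer loop
vertex -3.979 3.039 -0.305
vertex -4.293 3.209 0.434
vertex -3.567 3.522 0.214
endloop
endfacet
facet normal -0.613 0.388 0.688
outer loop
vertex -4.293 3.209 0.434
vertex -4.153 2.565 0.922
vertex -3.675 3.23 0.973
endloop
endfacet
facet normal -0.144 -0.665 0.733
outer loop
vertex -4.153 2.565 0.922
vertex -3.753 1.998 0.486
vertex -3.341 2.481 1.005
endloop
endfacet
facet normal 0.297 -0.905 -0.306
outer loop
vertex -3.753 1.998 0.486
vertex -3.645 2.29 -0.273
vertex -3.027 2.311 0.266
endloop
endfacet
facet normal 0.102 0.003 -0.995
outer loop
vertex -3.645 2.29 -0.273
vertex -3.979 3.039 -0.305
vertex -3.167 2.955 -0.222
endloop
endfacet
facet normal 0.408 0.831 0.378
outer loop
vertex -2.979 3.073 0.567
vertex -3.567 3.522 0.214
vertex -3.675 3.23 0.973
endloop
endfacet
facet normal 0.530 0.271 0.804
outer loop
vertex -2.979 3.073 0.567
vertex -3.675 3.23 0.973
vertex -3.341 2.481 1.005
endloop
endfacet
facet normal 0.878 -0.223 0.424
outer loop
vertex -2.979 3.073 0.567
vertex -3.341 2.481 1.005
vertex -3.027 2.311 0.266
endloop
endfacet
facet normal 0.971 0.032 -0.236
outer loop
vertex -2.979 3.073 0.567
vertex -3.027 2.311 0.266
vertex -3.167 2.955 -0.222
endloop
endfacet
facet normal 0.681 0.683 -0.264
outer loop
vertex -2.979 3.073 0.567
vertex -3.167 2.955 -0.222
vertex -3.567 3.522 0.214
endloop
endfacet
facet normal -0.297 0.905 0.306
outer loop
vertex -3.675 3.23 0.973
vertex -3.567 3.522 0.214
vertex -4.293 3.209 0.434
endloop
endfacet
facet normal -0.102 -0.003 0.995
outer loop
vertex -3.341 2.481 1.005
vertex -3.675 3.23 0.973
vertex -4.153 2.565 0.922
endloop
endfacet
facet normal 0.461 -0.802 0.380
outer loop
vertex -3.027 2.311 0.266
vertex -3.341 2.481 1.005
vertex -3.753 1.998 0.486
endloop
endfacet
facet normal 0.613 -0.388 -0.688
outer loop
vertex -3.167 2.955 -0.222
vertex -3.027 2.311 0.266
vertex -3.645 2.29 -0.273
endloop
endfacet
facet normal 0.144 0.665 -0.733
outer loop
vertex -3.567 3.522 0.214
vertex -3.167 2.955 -0.222
vertex -3.979 3.039 -0.305
endloop
endfacet
facet normal 0.393 0.687 -0.611
outer loop
vertex -2.636 0.461 0.984
vertex -3.121 0.539 0.76
vertex -2.971 0.833 1.187
endloop
endfacet
facet normal 0.539 0.026 0.842
outer loop
vertex -2.636 0.461 0.984
vertex -2.971 0.833 1.187
vertex -3.739 -0.539 1.72
endloop
endfacet
facet normal 0.394 0.687 -0.611
outer loop
vertex -2.971 0.833 1.187
vertex -3.121 0.539 0.76
vertex -3.456 0.911 0.962
endloop
endfacet
facet normal -0.302 0.487 0.819
outer loop
vertex -2.971 0.833 1.187
vertex -3.456 0.911 0.962
vertex -3.739 -0.539 1.72
endloop
endfacet
facet normal 0.394 0.687 -0.611
outer loop
vertex -3.456 0.911 0.962
vertex -3.121 0.539 0.76
vertex -3.606 0.617 0.535
endloop
endfacet
facet normal -0.952 0.265 0.152
outer loop
vertex -3.456 0.911 0.962
vertex -3.606 0.617 0.535
vertex -3.739 -0.539 1.72
endloop
endfacet
facet normal 0.394 0.686 -0.612
outer loop
vertex -3.606 0.617 0.535
vertex -3.121 0.539 0.76
vertex -3.271 0.244 0.333
endloop
endfacet
facet normal -0.763 -0.418 -0.493
outer loop
vertex -3.606 0.617 0.535
vertex -3.271 0.244 0.333
vertex -3.739 -0.539 1.72
endloop
endfacet
facet normal 0.393 0.686 -0.612
outer loop
vertex -3.271 0.244 0.333
vertex -3.121 0.539 0.76
vertex -2.786 0.166 0.557
endloop
endfacet
facet normal 0.076 -0.879 -0.471
outer loop
vertex -3.271 0.244 0.333
vertex -2.786 0.166 0.557
vertex -3.739 -0.539 1.72
endloop
endfacet
facet normal 0.393 0.686 -0.612
outer loop
vertex -2.786 0.166 0.557
vertex -3.121 0.539 0.76
vertex -2.636 0.461 0.984
endloop
endfacet
facet normal 0.728 -0.657 0.198
outer loop
vertex -2.786 0.166 0.557
vertex -2.636 0.461 0.984
vertex -3.739 -0.539 1.72
endloop
endfacet
facet normal -0.612 0.637 -0.469
outer loop
vertex 0.773 -2.63 1.573
vertex 1.849 -1.585 1.587
vertex 1.231 -3.087 0.354
endloop
endfacet
facet normal -0.718 -0.696 -0.009
outer loop
vertex 2.431 -4.335 1.273
vertex 0.773 -2.63 1.573
vertex 1.231 -3.087 0.354
endloop
endfacet
facet normal -0.612 0.637 -0.469
outer loop
vertex 1.231 -3.087 0.354
vertex 1.849 -1.585 1.587
vertex 2.307 -2.042 0.368
endloop
endfacet
facet normal 0.333 -0.331 -0.883
outer loop
vertex 2.307 -2.042 0.368
vertex 2.431 -4.335 1.273
vertex 1.231 -3.087 0.354
endloop
endfacet
facet normal -0.333 0.331 0.883
outer loop
vertex 0.773 -2.63 1.573
vertex 3.049 -2.833 2.506
vertex 1.849 -1.585 1.587
endloop
endfacet
facet normal -0.718 -0.696 -0.009
outer loop
vertex 1.973 -3.878 2.492
vertex 0.773 -2.63 1.573
vertex 2.431 -4.335 1.273
endloop
endfacet
facet normal -0.333 0.331 0.883
outer loop
vertex 1.973 -3.878 2.492
vertex 3.049 -2.833 2.506
vertex 0.773 -2.63 1.573
endloop
endfacet
facet normal 0.718 0.696 0.009
outer loop
vertex 1.849 -1.585 1.587
vertex 3.049 -2.833 2.506
vertex 2.307 -2.042 0.368
endloop
endfacet
facet normal 0.333 -0.331 -0.883
outer loop
vertex 3.507 -3.29 1.287
vertex 2.431 -4.335 1.273
vertex 2.307 -2.042 0.368
endloop
endfacet
facet normal 0.718 0.696 0.009
outer loop
vertex 2.307 -2.042 0.368
vertex 3.049 -2.833 2.506
vertex 3.507 -3.29 1.287
endloop
endfacet
facet normal 0.612 -0.637 0.469
outer loop
vertex 3.507 -3.29 1.287
vertex 1.973 -3.878 2.492
vertex 2.431 -4.335 1.273
endloop
endfacet
facet normal 0.612 -0.637 0.469
outer loop
vertex 3.049 -2.833 2.506
vertex 1.973 -3.878 2.492
vertex 3.507 -3.29 1.287
endloop
endfacet

endsolid


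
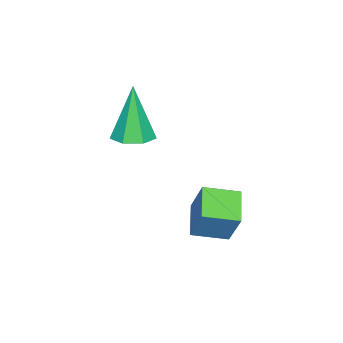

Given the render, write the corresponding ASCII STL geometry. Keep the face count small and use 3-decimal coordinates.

solid 
facet normal -0.829 -0.394 0.397
outer loop
vertex 0.835 0.822 -2.901
vertex 0.255 1.781 -3.161
vertex 0.506 0.295 -4.111
endloop
endfacet
facet normal 0.503 -0.834 0.226
outer loop
vertex 1.485 0.759 -4.579
vertex 0.835 0.822 -2.901
vertex 0.506 0.295 -4.111
endloop
endfacet
facet normal -0.830 -0.393 0.396
outer loop
vertex 0.506 0.295 -4.111
vertex 0.255 1.781 -3.161
vertex -0.073 1.254 -4.371
endloop
endfacet
facet normal -0.242 -0.387 -0.890
outer loop
vertex -0.073 1.254 -4.371
vertex 1.485 0.759 -4.579
vertex 0.506 0.295 -4.111
endloop
endfacet
facet normal 0.242 0.387 0.890
outer loop
vertex 0.835 0.822 -2.901
vertex 1.234 2.245 -3.629
vertex 0.255 1.781 -3.161
endloop
endfacet
facet normal 0.504 -0.834 0.226
outer loop
vertex 1.813 1.286 -3.369
vertex 0.835 0.822 -2.901
vertex 1.485 0.759 -4.579
endloop
endfacet
facet normal 0.242 0.387 0.890
outer loop
vertex 1.813 1.286 -3.369
vertex 1.234 2.245 -3.629
vertex 0.835 0.822 -2.901
endloop
endfacet
facet normal -0.503 0.834 -0.227
outer loop
vertex 0.255 1.781 -3.161
vertex 1.234 2.245 -3.629
vertex -0.073 1.254 -4.371
endloop
endfacet
facet normal -0.242 -0.387 -0.890
outer loop
vertex 0.905 1.718 -4.839
vertex 1.485 0.759 -4.579
vertex -0.073 1.254 -4.371
endloop
endfacet
facet normal -0.504 0.834 -0.226
outer loop
vertex -0.073 1.254 -4.371
vertex 1.234 2.245 -3.629
vertex 0.905 1.718 -4.839
endloop
endfacet
facet normal 0.829 0.394 -0.396
outer loop
vertex 0.905 1.718 -4.839
vertex 1.813 1.286 -3.369
vertex 1.485 0.759 -4.579
endloop
endfacet
facet normal 0.829 0.393 -0.397
outer loop
vertex 1.234 2.245 -3.629
vertex 1.813 1.286 -3.369
vertex 0.905 1.718 -4.839
endloop
endfacet
facet normal 0.183 0.093 -0.979
outer loop
vertex 0.867 -1.739 -1.814
vertex 0.18 -1.759 -1.944
vertex 0.584 -1.202 -1.816
endloop
endfacet
facet normal 0.769 0.407 0.493
outer loop
vertex 0.867 -1.739 -1.814
vertex 0.584 -1.202 -1.816
vertex -0.18 -1.941 -0.016
endloop
endfacet
facet normal 0.183 0.092 -0.979
outer loop
vertex 0.584 -1.202 -1.816
vertex 0.18 -1.759 -1.944
vertex -0.004 -1.084 -1.915
endloop
endfacet
facet normal 0.111 0.902 0.417
outer loop
vertex 0.584 -1.202 -1.816
vertex -0.004 -1.084 -1.915
vertex -0.18 -1.941 -0.016
endloop
endfacet
facet normal 0.182 0.092 -0.979
outer loop
vertex -0.004 -1.084 -1.915
vertex 0.18 -1.759 -1.944
vertex -0.453 -1.475 -2.035
endloop
endfacet
facet normal -0.673 0.696 0.252
outer loop
vertex -0.004 -1.084 -1.915
vertex -0.453 -1.475 -2.035
vertex -0.18 -1.941 -0.016
endloop
endfacet
facet normal 0.182 0.092 -0.979
outer loop
vertex -0.453 -1.475 -2.035
vertex 0.18 -1.759 -1.944
vertex -0.426 -2.079 -2.087
endloop
endfacet
facet normal -0.991 -0.055 0.121
outer loop
vertex -0.453 -1.475 -2.035
vertex -0.426 -2.079 -2.087
vertex -0.18 -1.941 -0.016
endloop
endfacet
facet normal 0.182 0.092 -0.979
outer loop
vertex -0.426 -2.079 -2.087
vertex 0.18 -1.759 -1.944
vertex 0.058 -2.443 -2.031
endloop
endfacet
facet normal -0.606 -0.786 0.124
outer loop
vertex -0.426 -2.079 -2.087
vertex 0.058 -2.443 -2.031
vertex -0.18 -1.941 -0.016
endloop
endfacet
facet normal 0.182 0.092 -0.979
outer loop
vertex 0.058 -2.443 -2.031
vertex 0.18 -1.759 -1.944
vertex 0.633 -2.291 -1.91
endloop
endfacet
facet normal 0.196 -0.946 0.259
outer loop
vertex 0.058 -2.443 -2.031
vertex 0.633 -2.291 -1.91
vertex -0.18 -1.941 -0.016
endloop
endfacet
facet normal 0.183 0.093 -0.979
outer loop
vertex 0.633 -2.291 -1.91
vertex 0.18 -1.759 -1.944
vertex 0.867 -1.739 -1.814
endloop
endfacet
facet normal 0.806 -0.415 0.423
outer loop
vertex 0.633 -2.291 -1.91
vertex 0.867 -1.739 -1.814
vertex -0.18 -1.941 -0.016
endloop
endfacet

endsolid


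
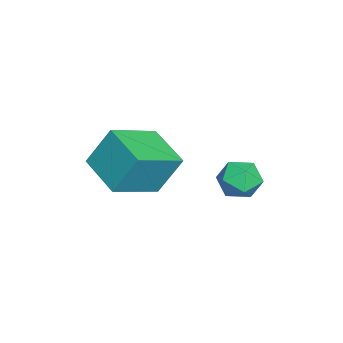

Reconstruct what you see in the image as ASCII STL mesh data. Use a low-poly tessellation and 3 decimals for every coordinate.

solid 
facet normal -0.926 0.344 0.157
outer loop
vertex -0.123 -0.735 -0.637
vertex -0.306 -1.378 -0.306
vertex -0.028 -0.815 0.099
endloop
endfacet
facet normal -0.452 0.878 0.154
outer loop
vertex -0.123 -0.735 -0.637
vertex -0.028 -0.815 0.099
vertex 0.495 -0.474 -0.31
endloop
endfacet
facet normal -0.118 0.873 -0.474
outer loop
vertex -0.123 -0.735 -0.637
vertex 0.495 -0.474 -0.31
vertex 0.54 -0.825 -0.967
endloop
endfacet
facet normal -0.383 0.334 -0.861
outer loop
vertex -0.123 -0.735 -0.637
vertex 0.54 -0.825 -0.967
vertex 0.046 -1.384 -0.964
endloop
endfacet
facet normal -0.882 0.008 -0.472
outer loop
vertex -0.123 -0.735 -0.637
vertex 0.046 -1.384 -0.964
vertex -0.306 -1.378 -0.306
endloop
endfacet
facet normal 0.031 0.748 0.663
outer loop
vertex 0.495 -0.474 -0.31
vertex -0.028 -0.815 0.099
vertex 0.694 -0.956 0.224
endloop
endfacet
facet normal -0.735 -0.117 0.668
outer loop
vertex -0.028 -0.815 0.099
vertex -0.306 -1.378 -0.306
vertex 0.2 -1.515 0.227
endloop
endfacet
facet normal -0.664 -0.661 -0.349
outer loop
vertex -0.306 -1.378 -0.306
vertex 0.046 -1.384 -0.964
vertex 0.245 -1.866 -0.43
endloop
endfacet
facet normal 0.144 -0.132 -0.981
outer loop
vertex 0.046 -1.384 -0.964
vertex 0.54 -0.825 -0.967
vertex 0.768 -1.525 -0.839
endloop
endfacet
facet normal 0.574 0.738 -0.355
outer loop
vertex 0.54 -0.825 -0.967
vertex 0.495 -0.474 -0.31
vertex 1.046 -0.962 -0.434
endloop
endfacet
facet normal 0.383 -0.334 0.861
outer loop
vertex 0.863 -1.605 -0.103
vertex 0.694 -0.956 0.224
vertex 0.2 -1.515 0.227
endloop
endfacet
facet normal 0.118 -0.873 0.474
outer loop
vertex 0.863 -1.605 -0.103
vertex 0.2 -1.515 0.227
vertex 0.245 -1.866 -0.43
endloop
endfacet
facet normal 0.452 -0.878 -0.154
outer loop
vertex 0.863 -1.605 -0.103
vertex 0.245 -1.866 -0.43
vertex 0.768 -1.525 -0.839
endloop
endfacet
facet normal 0.926 -0.344 -0.157
outer loop
vertex 0.863 -1.605 -0.103
vertex 0.768 -1.525 -0.839
vertex 1.046 -0.962 -0.434
endloop
endfacet
facet normal 0.882 -0.008 0.472
outer loop
vertex 0.863 -1.605 -0.103
vertex 1.046 -0.962 -0.434
vertex 0.694 -0.956 0.224
endloop
endfacet
facet normal -0.144 0.132 0.981
outer loop
vertex 0.2 -1.515 0.227
vertex 0.694 -0.956 0.224
vertex -0.028 -0.815 0.099
endloop
endfacet
facet normal -0.574 -0.738 0.355
outer loop
vertex 0.245 -1.866 -0.43
vertex 0.2 -1.515 0.227
vertex -0.306 -1.378 -0.306
endloop
endfacet
facet normal -0.031 -0.748 -0.663
outer loop
vertex 0.768 -1.525 -0.839
vertex 0.245 -1.866 -0.43
vertex 0.046 -1.384 -0.964
endloop
endfacet
facet normal 0.735 0.117 -0.668
outer loop
vertex 1.046 -0.962 -0.434
vertex 0.768 -1.525 -0.839
vertex 0.54 -0.825 -0.967
endloop
endfacet
facet normal 0.664 0.661 0.349
outer loop
vertex 0.694 -0.956 0.224
vertex 1.046 -0.962 -0.434
vertex 0.495 -0.474 -0.31
endloop
endfacet
facet normal -0.735 -0.620 0.273
outer loop
vertex 2.838 -4.433 3.002
vertex 1.701 -3.384 2.323
vertex 2.952 -5.114 1.761
endloop
endfacet
facet normal 0.673 -0.620 0.402
outer loop
vertex 4.039 -4.196 1.357
vertex 2.838 -4.433 3.002
vertex 2.952 -5.114 1.761
endloop
endfacet
facet normal -0.735 -0.620 0.274
outer loop
vertex 2.952 -5.114 1.761
vertex 1.701 -3.384 2.323
vertex 1.814 -4.065 1.082
endloop
endfacet
facet normal 0.080 -0.479 -0.874
outer loop
vertex 1.814 -4.065 1.082
vertex 4.039 -4.196 1.357
vertex 2.952 -5.114 1.761
endloop
endfacet
facet normal -0.080 0.479 0.874
outer loop
vertex 2.838 -4.433 3.002
vertex 2.788 -2.466 1.919
vertex 1.701 -3.384 2.323
endloop
endfacet
facet normal 0.673 -0.621 0.402
outer loop
vertex 3.926 -3.515 2.598
vertex 2.838 -4.433 3.002
vertex 4.039 -4.196 1.357
endloop
endfacet
facet normal -0.080 0.479 0.874
outer loop
vertex 3.926 -3.515 2.598
vertex 2.788 -2.466 1.919
vertex 2.838 -4.433 3.002
endloop
endfacet
facet normal -0.673 0.621 -0.402
outer loop
vertex 1.701 -3.384 2.323
vertex 2.788 -2.466 1.919
vertex 1.814 -4.065 1.082
endloop
endfacet
facet normal 0.080 -0.479 -0.874
outer loop
vertex 2.902 -3.147 0.678
vertex 4.039 -4.196 1.357
vertex 1.814 -4.065 1.082
endloop
endfacet
facet normal -0.673 0.621 -0.402
outer loop
vertex 1.814 -4.065 1.082
vertex 2.788 -2.466 1.919
vertex 2.902 -3.147 0.678
endloop
endfacet
facet normal 0.735 0.620 -0.273
outer loop
vertex 2.902 -3.147 0.678
vertex 3.926 -3.515 2.598
vertex 4.039 -4.196 1.357
endloop
endfacet
facet normal 0.735 0.621 -0.273
outer loop
vertex 2.788 -2.466 1.919
vertex 3.926 -3.515 2.598
vertex 2.902 -3.147 0.678
endloop
endfacet

endsolid


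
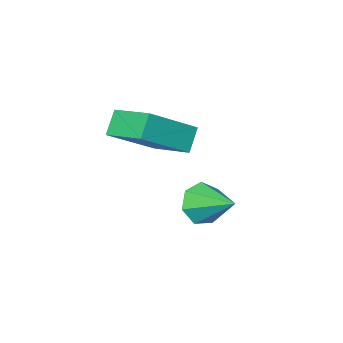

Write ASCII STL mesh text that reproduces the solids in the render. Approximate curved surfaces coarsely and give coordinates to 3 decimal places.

solid 
facet normal -0.544 -0.287 0.788
outer loop
vertex 1.934 -2.064 0.685
vertex 1.788 -0.641 1.102
vertex 0.351 -1.922 -0.356
endloop
endfacet
facet normal 0.098 -0.955 -0.279
outer loop
vertex 0.852 -1.659 -1.082
vertex 1.934 -2.064 0.685
vertex 0.351 -1.922 -0.356
endloop
endfacet
facet normal -0.545 -0.286 0.788
outer loop
vertex 0.351 -1.922 -0.356
vertex 1.788 -0.641 1.102
vertex 0.205 -0.499 0.06
endloop
endfacet
facet normal -0.833 0.075 -0.548
outer loop
vertex 0.205 -0.499 0.06
vertex 0.852 -1.659 -1.082
vertex 0.351 -1.922 -0.356
endloop
endfacet
facet normal 0.833 -0.075 0.548
outer loop
vertex 1.934 -2.064 0.685
vertex 2.289 -0.378 0.376
vertex 1.788 -0.641 1.102
endloop
endfacet
facet normal 0.098 -0.955 -0.279
outer loop
vertex 2.435 -1.801 -0.04
vertex 1.934 -2.064 0.685
vertex 0.852 -1.659 -1.082
endloop
endfacet
facet normal 0.833 -0.075 0.548
outer loop
vertex 2.435 -1.801 -0.04
vertex 2.289 -0.378 0.376
vertex 1.934 -2.064 0.685
endloop
endfacet
facet normal -0.098 0.955 0.279
outer loop
vertex 1.788 -0.641 1.102
vertex 2.289 -0.378 0.376
vertex 0.205 -0.499 0.06
endloop
endfacet
facet normal -0.833 0.075 -0.548
outer loop
vertex 0.706 -0.236 -0.665
vertex 0.852 -1.659 -1.082
vertex 0.205 -0.499 0.06
endloop
endfacet
facet normal -0.098 0.955 0.279
outer loop
vertex 0.205 -0.499 0.06
vertex 2.289 -0.378 0.376
vertex 0.706 -0.236 -0.665
endloop
endfacet
facet normal 0.545 0.287 -0.788
outer loop
vertex 0.706 -0.236 -0.665
vertex 2.435 -1.801 -0.04
vertex 0.852 -1.659 -1.082
endloop
endfacet
facet normal 0.544 0.286 -0.789
outer loop
vertex 2.289 -0.378 0.376
vertex 2.435 -1.801 -0.04
vertex 0.706 -0.236 -0.665
endloop
endfacet
facet normal 0.077 -0.906 -0.415
outer loop
vertex 0.709 -0.418 -2.315
vertex 0.266 -0.187 -2.901
vertex 1.032 -0.152 -2.836
endloop
endfacet
facet normal 0.753 0.264 0.602
outer loop
vertex 0.709 -0.418 -2.315
vertex 1.032 -0.152 -2.836
vertex 0.154 1.127 -2.299
endloop
endfacet
facet normal 0.077 -0.907 -0.415
outer loop
vertex 1.032 -0.152 -2.836
vertex 0.266 -0.187 -2.901
vertex 0.778 0.087 -3.405
endloop
endfacet
facet normal 0.798 0.593 -0.107
outer loop
vertex 1.032 -0.152 -2.836
vertex 0.778 0.087 -3.405
vertex 0.154 1.127 -2.299
endloop
endfacet
facet normal 0.076 -0.907 -0.415
outer loop
vertex 0.778 0.087 -3.405
vertex 0.266 -0.187 -2.901
vertex 0.138 0.12 -3.595
endloop
endfacet
facet normal 0.218 0.769 -0.600
outer loop
vertex 0.778 0.087 -3.405
vertex 0.138 0.12 -3.595
vertex 0.154 1.127 -2.299
endloop
endfacet
facet normal 0.077 -0.906 -0.415
outer loop
vertex 0.138 0.12 -3.595
vertex 0.266 -0.187 -2.901
vertex -0.406 -0.079 -3.262
endloop
endfacet
facet normal -0.552 0.662 -0.507
outer loop
vertex 0.138 0.12 -3.595
vertex -0.406 -0.079 -3.262
vertex 0.154 1.127 -2.299
endloop
endfacet
facet normal 0.077 -0.907 -0.415
outer loop
vertex -0.406 -0.079 -3.262
vertex 0.266 -0.187 -2.901
vertex -0.444 -0.359 -2.657
endloop
endfacet
facet normal -0.931 0.350 0.103
outer loop
vertex -0.406 -0.079 -3.262
vertex -0.444 -0.359 -2.657
vertex 0.154 1.127 -2.299
endloop
endfacet
facet normal 0.077 -0.907 -0.415
outer loop
vertex -0.444 -0.359 -2.657
vertex 0.266 -0.187 -2.901
vertex 0.052 -0.51 -2.235
endloop
endfacet
facet normal -0.634 0.070 0.770
outer loop
vertex -0.444 -0.359 -2.657
vertex 0.052 -0.51 -2.235
vertex 0.154 1.127 -2.299
endloop
endfacet
facet normal 0.076 -0.907 -0.415
outer loop
vertex 0.052 -0.51 -2.235
vertex 0.266 -0.187 -2.901
vertex 0.709 -0.418 -2.315
endloop
endfacet
facet normal 0.116 0.032 0.993
outer loop
vertex 0.052 -0.51 -2.235
vertex 0.709 -0.418 -2.315
vertex 0.154 1.127 -2.299
endloop
endfacet

endsolid


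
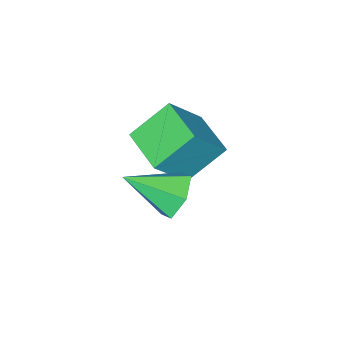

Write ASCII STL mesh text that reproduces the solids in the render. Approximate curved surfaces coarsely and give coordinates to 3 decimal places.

solid 
facet normal -0.631 0.594 -0.498
outer loop
vertex 1.688 4.089 1.866
vertex 1.257 4.25 2.604
vertex 1.922 4.759 2.369
endloop
endfacet
facet normal 0.918 -0.022 -0.397
outer loop
vertex 1.688 4.089 1.866
vertex 1.922 4.759 2.369
vertex 2.363 3.21 3.476
endloop
endfacet
facet normal -0.631 0.595 -0.498
outer loop
vertex 1.922 4.759 2.369
vertex 1.257 4.25 2.604
vertex 1.492 4.92 3.107
endloop
endfacet
facet normal 0.798 0.484 0.359
outer loop
vertex 1.922 4.759 2.369
vertex 1.492 4.92 3.107
vertex 2.363 3.21 3.476
endloop
endfacet
facet normal -0.632 0.595 -0.497
outer loop
vertex 1.492 4.92 3.107
vertex 1.257 4.25 2.604
vertex 0.827 4.411 3.343
endloop
endfacet
facet normal 0.130 0.272 0.953
outer loop
vertex 1.492 4.92 3.107
vertex 0.827 4.411 3.343
vertex 2.363 3.21 3.476
endloop
endfacet
facet normal -0.632 0.595 -0.497
outer loop
vertex 0.827 4.411 3.343
vertex 1.257 4.25 2.604
vertex 0.592 3.741 2.84
endloop
endfacet
facet normal -0.418 -0.447 0.791
outer loop
vertex 0.827 4.411 3.343
vertex 0.592 3.741 2.84
vertex 2.363 3.21 3.476
endloop
endfacet
facet normal -0.632 0.594 -0.498
outer loop
vertex 0.592 3.741 2.84
vertex 1.257 4.25 2.604
vertex 1.023 3.58 2.102
endloop
endfacet
facet normal -0.298 -0.954 0.034
outer loop
vertex 0.592 3.741 2.84
vertex 1.023 3.58 2.102
vertex 2.363 3.21 3.476
endloop
endfacet
facet normal -0.632 0.594 -0.498
outer loop
vertex 1.023 3.58 2.102
vertex 1.257 4.25 2.604
vertex 1.688 4.089 1.866
endloop
endfacet
facet normal 0.369 -0.742 -0.560
outer loop
vertex 1.023 3.58 2.102
vertex 1.688 4.089 1.866
vertex 2.363 3.21 3.476
endloop
endfacet
facet normal -0.710 0.277 0.647
outer loop
vertex -1.394 1.09 2.931
vertex -0.954 2.678 2.735
vertex -2.594 1.252 1.545
endloop
endfacet
facet normal -0.265 -0.957 0.118
outer loop
vertex -1.386 0.782 0.445
vertex -1.394 1.09 2.931
vertex -2.594 1.252 1.545
endloop
endfacet
facet normal -0.710 0.276 0.648
outer loop
vertex -2.594 1.252 1.545
vertex -0.954 2.678 2.735
vertex -2.154 2.84 1.35
endloop
endfacet
facet normal -0.652 0.088 -0.753
outer loop
vertex -2.154 2.84 1.35
vertex -1.386 0.782 0.445
vertex -2.594 1.252 1.545
endloop
endfacet
facet normal 0.652 -0.088 0.753
outer loop
vertex -1.394 1.09 2.931
vertex 0.254 2.208 1.635
vertex -0.954 2.678 2.735
endloop
endfacet
facet normal -0.265 -0.957 0.118
outer loop
vertex -0.186 0.62 1.83
vertex -1.394 1.09 2.931
vertex -1.386 0.782 0.445
endloop
endfacet
facet normal 0.652 -0.088 0.753
outer loop
vertex -0.186 0.62 1.83
vertex 0.254 2.208 1.635
vertex -1.394 1.09 2.931
endloop
endfacet
facet normal 0.265 0.957 -0.118
outer loop
vertex -0.954 2.678 2.735
vertex 0.254 2.208 1.635
vertex -2.154 2.84 1.35
endloop
endfacet
facet normal -0.652 0.088 -0.753
outer loop
vertex -0.946 2.37 0.249
vertex -1.386 0.782 0.445
vertex -2.154 2.84 1.35
endloop
endfacet
facet normal 0.265 0.957 -0.118
outer loop
vertex -2.154 2.84 1.35
vertex 0.254 2.208 1.635
vertex -0.946 2.37 0.249
endloop
endfacet
facet normal 0.710 -0.277 -0.648
outer loop
vertex -0.946 2.37 0.249
vertex -0.186 0.62 1.83
vertex -1.386 0.782 0.445
endloop
endfacet
facet normal 0.710 -0.276 -0.647
outer loop
vertex 0.254 2.208 1.635
vertex -0.186 0.62 1.83
vertex -0.946 2.37 0.249
endloop
endfacet

endsolid


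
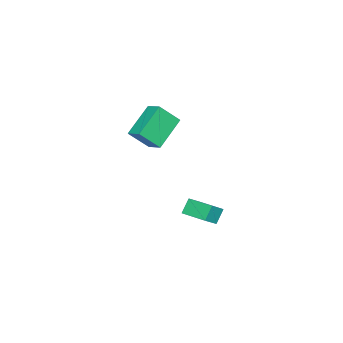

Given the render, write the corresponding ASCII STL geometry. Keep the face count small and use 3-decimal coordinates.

solid 
facet normal -0.459 0.528 -0.714
outer loop
vertex -0.249 0.77 3.255
vertex 0.184 1.651 3.628
vertex 1.42 0.492 1.977
endloop
endfacet
facet normal -0.412 -0.839 -0.355
outer loop
vertex 2.136 -0.331 3.092
vertex -0.249 0.77 3.255
vertex 1.42 0.492 1.977
endloop
endfacet
facet normal -0.459 0.529 -0.714
outer loop
vertex 1.42 0.492 1.977
vertex 0.184 1.651 3.628
vertex 1.853 1.373 2.351
endloop
endfacet
facet normal 0.787 -0.131 -0.602
outer loop
vertex 1.853 1.373 2.351
vertex 2.136 -0.331 3.092
vertex 1.42 0.492 1.977
endloop
endfacet
facet normal -0.787 0.132 0.603
outer loop
vertex -0.249 0.77 3.255
vertex 0.9 0.828 4.743
vertex 0.184 1.651 3.628
endloop
endfacet
facet normal -0.412 -0.839 -0.355
outer loop
vertex 0.467 -0.053 4.369
vertex -0.249 0.77 3.255
vertex 2.136 -0.331 3.092
endloop
endfacet
facet normal -0.787 0.131 0.603
outer loop
vertex 0.467 -0.053 4.369
vertex 0.9 0.828 4.743
vertex -0.249 0.77 3.255
endloop
endfacet
facet normal 0.412 0.839 0.355
outer loop
vertex 0.184 1.651 3.628
vertex 0.9 0.828 4.743
vertex 1.853 1.373 2.351
endloop
endfacet
facet normal 0.787 -0.131 -0.603
outer loop
vertex 2.569 0.55 3.465
vertex 2.136 -0.331 3.092
vertex 1.853 1.373 2.351
endloop
endfacet
facet normal 0.412 0.839 0.355
outer loop
vertex 1.853 1.373 2.351
vertex 0.9 0.828 4.743
vertex 2.569 0.55 3.465
endloop
endfacet
facet normal 0.459 -0.528 0.715
outer loop
vertex 2.569 0.55 3.465
vertex 0.467 -0.053 4.369
vertex 2.136 -0.331 3.092
endloop
endfacet
facet normal 0.459 -0.529 0.714
outer loop
vertex 0.9 0.828 4.743
vertex 0.467 -0.053 4.369
vertex 2.569 0.55 3.465
endloop
endfacet
facet normal -0.778 0.221 -0.588
outer loop
vertex -1.14 2.151 -3.029
vertex -0.751 3.701 -2.962
vertex -0.549 2.038 -3.853
endloop
endfacet
facet normal -0.244 -0.969 -0.042
outer loop
vertex 0.291 1.799 -3.218
vertex -1.14 2.151 -3.029
vertex -0.549 2.038 -3.853
endloop
endfacet
facet normal -0.778 0.221 -0.588
outer loop
vertex -0.549 2.038 -3.853
vertex -0.751 3.701 -2.962
vertex -0.16 3.588 -3.786
endloop
endfacet
facet normal 0.579 -0.110 -0.808
outer loop
vertex -0.16 3.588 -3.786
vertex 0.291 1.799 -3.218
vertex -0.549 2.038 -3.853
endloop
endfacet
facet normal -0.579 0.110 0.808
outer loop
vertex -1.14 2.151 -3.029
vertex 0.089 3.462 -2.327
vertex -0.751 3.701 -2.962
endloop
endfacet
facet normal -0.244 -0.969 -0.042
outer loop
vertex -0.3 1.912 -2.394
vertex -1.14 2.151 -3.029
vertex 0.291 1.799 -3.218
endloop
endfacet
facet normal -0.579 0.110 0.808
outer loop
vertex -0.3 1.912 -2.394
vertex 0.089 3.462 -2.327
vertex -1.14 2.151 -3.029
endloop
endfacet
facet normal 0.244 0.969 0.042
outer loop
vertex -0.751 3.701 -2.962
vertex 0.089 3.462 -2.327
vertex -0.16 3.588 -3.786
endloop
endfacet
facet normal 0.579 -0.110 -0.808
outer loop
vertex 0.68 3.349 -3.151
vertex 0.291 1.799 -3.218
vertex -0.16 3.588 -3.786
endloop
endfacet
facet normal 0.244 0.969 0.042
outer loop
vertex -0.16 3.588 -3.786
vertex 0.089 3.462 -2.327
vertex 0.68 3.349 -3.151
endloop
endfacet
facet normal 0.778 -0.221 0.588
outer loop
vertex 0.68 3.349 -3.151
vertex -0.3 1.912 -2.394
vertex 0.291 1.799 -3.218
endloop
endfacet
facet normal 0.778 -0.221 0.588
outer loop
vertex 0.089 3.462 -2.327
vertex -0.3 1.912 -2.394
vertex 0.68 3.349 -3.151
endloop
endfacet

endsolid


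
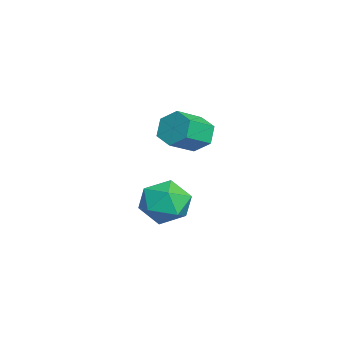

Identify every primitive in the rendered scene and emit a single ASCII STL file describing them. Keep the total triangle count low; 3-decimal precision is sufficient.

solid 
facet normal -0.575 0.663 -0.479
outer loop
vertex -1.247 -0.631 -0.148
vertex -1.554 -0.509 0.389
vertex -1.041 -0.175 0.236
endloop
endfacet
facet normal 0.750 0.194 -0.633
outer loop
vertex -1.247 -0.631 -0.148
vertex -1.041 -0.175 0.236
vertex -0.62 -1.353 0.374
endloop
endfacet
facet normal 0.750 0.194 -0.632
outer loop
vertex -0.62 -1.353 0.374
vertex -1.041 -0.175 0.236
vertex -0.414 -0.898 0.758
endloop
endfacet
facet normal 0.575 -0.664 0.478
outer loop
vertex -0.62 -1.353 0.374
vertex -0.414 -0.898 0.758
vertex -0.926 -1.231 0.911
endloop
endfacet
facet normal -0.575 0.663 -0.479
outer loop
vertex -1.041 -0.175 0.236
vertex -1.554 -0.509 0.389
vertex -1.348 -0.053 0.773
endloop
endfacet
facet normal 0.658 0.723 0.212
outer loop
vertex -1.041 -0.175 0.236
vertex -1.348 -0.053 0.773
vertex -0.414 -0.898 0.758
endloop
endfacet
facet normal 0.658 0.723 0.212
outer loop
vertex -0.414 -0.898 0.758
vertex -1.348 -0.053 0.773
vertex -0.721 -0.776 1.295
endloop
endfacet
facet normal 0.575 -0.663 0.479
outer loop
vertex -0.414 -0.898 0.758
vertex -0.721 -0.776 1.295
vertex -0.926 -1.231 0.911
endloop
endfacet
facet normal -0.576 0.663 -0.479
outer loop
vertex -1.348 -0.053 0.773
vertex -1.554 -0.509 0.389
vertex -1.86 -0.387 0.926
endloop
endfacet
facet normal -0.093 0.529 0.844
outer loop
vertex -1.348 -0.053 0.773
vertex -1.86 -0.387 0.926
vertex -0.721 -0.776 1.295
endloop
endfacet
facet normal -0.092 0.529 0.843
outer loop
vertex -0.721 -0.776 1.295
vertex -1.86 -0.387 0.926
vertex -1.233 -1.109 1.448
endloop
endfacet
facet normal 0.575 -0.663 0.479
outer loop
vertex -0.721 -0.776 1.295
vertex -1.233 -1.109 1.448
vertex -0.926 -1.231 0.911
endloop
endfacet
facet normal -0.575 0.664 -0.478
outer loop
vertex -1.86 -0.387 0.926
vertex -1.554 -0.509 0.389
vertex -2.066 -0.842 0.542
endloop
endfacet
facet normal -0.750 -0.194 0.632
outer loop
vertex -1.86 -0.387 0.926
vertex -2.066 -0.842 0.542
vertex -1.233 -1.109 1.448
endloop
endfacet
facet normal -0.750 -0.194 0.632
outer loop
vertex -1.233 -1.109 1.448
vertex -2.066 -0.842 0.542
vertex -1.439 -1.565 1.064
endloop
endfacet
facet normal 0.575 -0.663 0.479
outer loop
vertex -1.233 -1.109 1.448
vertex -1.439 -1.565 1.064
vertex -0.926 -1.231 0.911
endloop
endfacet
facet normal -0.575 0.663 -0.479
outer loop
vertex -2.066 -0.842 0.542
vertex -1.554 -0.509 0.389
vertex -1.759 -0.964 0.005
endloop
endfacet
facet normal -0.658 -0.723 -0.212
outer loop
vertex -2.066 -0.842 0.542
vertex -1.759 -0.964 0.005
vertex -1.439 -1.565 1.064
endloop
endfacet
facet normal -0.658 -0.723 -0.212
outer loop
vertex -1.439 -1.565 1.064
vertex -1.759 -0.964 0.005
vertex -1.132 -1.687 0.527
endloop
endfacet
facet normal 0.575 -0.663 0.479
outer loop
vertex -1.439 -1.565 1.064
vertex -1.132 -1.687 0.527
vertex -0.926 -1.231 0.911
endloop
endfacet
facet normal -0.575 0.663 -0.479
outer loop
vertex -1.759 -0.964 0.005
vertex -1.554 -0.509 0.389
vertex -1.247 -0.631 -0.148
endloop
endfacet
facet normal 0.092 -0.529 -0.844
outer loop
vertex -1.759 -0.964 0.005
vertex -1.247 -0.631 -0.148
vertex -1.132 -1.687 0.527
endloop
endfacet
facet normal 0.093 -0.529 -0.843
outer loop
vertex -1.132 -1.687 0.527
vertex -1.247 -0.631 -0.148
vertex -0.62 -1.353 0.374
endloop
endfacet
facet normal 0.576 -0.663 0.479
outer loop
vertex -1.132 -1.687 0.527
vertex -0.62 -1.353 0.374
vertex -0.926 -1.231 0.911
endloop
endfacet
facet normal 0.164 0.517 0.840
outer loop
vertex -1.981 -0.643 -2.304
vertex -2.457 -1.222 -1.855
vertex -1.597 -1.342 -1.949
endloop
endfacet
facet normal 0.712 0.587 0.386
outer loop
vertex -1.981 -0.643 -2.304
vertex -1.597 -1.342 -1.949
vertex -1.375 -1.083 -2.752
endloop
endfacet
facet normal 0.459 0.860 -0.223
outer loop
vertex -1.981 -0.643 -2.304
vertex -1.375 -1.083 -2.752
vertex -2.096 -0.802 -3.154
endloop
endfacet
facet normal -0.243 0.959 -0.146
outer loop
vertex -1.981 -0.643 -2.304
vertex -2.096 -0.802 -3.154
vertex -2.765 -0.887 -2.6
endloop
endfacet
facet normal -0.425 0.746 0.512
outer loop
vertex -1.981 -0.643 -2.304
vertex -2.765 -0.887 -2.6
vertex -2.457 -1.222 -1.855
endloop
endfacet
facet normal 0.967 -0.064 0.247
outer loop
vertex -1.375 -1.083 -2.752
vertex -1.597 -1.342 -1.949
vertex -1.475 -1.933 -2.58
endloop
endfacet
facet normal 0.082 -0.178 0.981
outer loop
vertex -1.597 -1.342 -1.949
vertex -2.457 -1.222 -1.855
vertex -2.144 -2.018 -2.026
endloop
endfacet
facet normal -0.873 0.193 0.448
outer loop
vertex -2.457 -1.222 -1.855
vertex -2.765 -0.887 -2.6
vertex -2.865 -1.737 -2.428
endloop
endfacet
facet normal -0.577 0.537 -0.615
outer loop
vertex -2.765 -0.887 -2.6
vertex -2.096 -0.802 -3.154
vertex -2.643 -1.478 -3.231
endloop
endfacet
facet normal 0.559 0.378 -0.738
outer loop
vertex -2.096 -0.802 -3.154
vertex -1.375 -1.083 -2.752
vertex -1.783 -1.598 -3.325
endloop
endfacet
facet normal 0.243 -0.959 0.146
outer loop
vertex -2.259 -2.177 -2.876
vertex -1.475 -1.933 -2.58
vertex -2.144 -2.018 -2.026
endloop
endfacet
facet normal -0.459 -0.860 0.223
outer loop
vertex -2.259 -2.177 -2.876
vertex -2.144 -2.018 -2.026
vertex -2.865 -1.737 -2.428
endloop
endfacet
facet normal -0.712 -0.587 -0.386
outer loop
vertex -2.259 -2.177 -2.876
vertex -2.865 -1.737 -2.428
vertex -2.643 -1.478 -3.231
endloop
endfacet
facet normal -0.164 -0.517 -0.840
outer loop
vertex -2.259 -2.177 -2.876
vertex -2.643 -1.478 -3.231
vertex -1.783 -1.598 -3.325
endloop
endfacet
facet normal 0.425 -0.746 -0.512
outer loop
vertex -2.259 -2.177 -2.876
vertex -1.783 -1.598 -3.325
vertex -1.475 -1.933 -2.58
endloop
endfacet
facet normal 0.577 -0.537 0.615
outer loop
vertex -2.144 -2.018 -2.026
vertex -1.475 -1.933 -2.58
vertex -1.597 -1.342 -1.949
endloop
endfacet
facet normal -0.559 -0.378 0.738
outer loop
vertex -2.865 -1.737 -2.428
vertex -2.144 -2.018 -2.026
vertex -2.457 -1.222 -1.855
endloop
endfacet
facet normal -0.967 0.064 -0.247
outer loop
vertex -2.643 -1.478 -3.231
vertex -2.865 -1.737 -2.428
vertex -2.765 -0.887 -2.6
endloop
endfacet
facet normal -0.082 0.178 -0.981
outer loop
vertex -1.783 -1.598 -3.325
vertex -2.643 -1.478 -3.231
vertex -2.096 -0.802 -3.154
endloop
endfacet
facet normal 0.873 -0.193 -0.448
outer loop
vertex -1.475 -1.933 -2.58
vertex -1.783 -1.598 -3.325
vertex -1.375 -1.083 -2.752
endloop
endfacet

endsolid


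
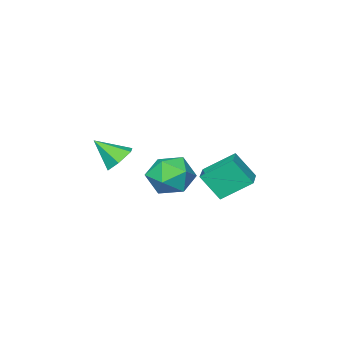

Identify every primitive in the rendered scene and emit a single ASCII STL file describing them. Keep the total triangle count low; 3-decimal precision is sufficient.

solid 
facet normal -0.593 0.556 0.583
outer loop
vertex -3.713 1.479 -2.356
vertex -2.651 2.437 -2.19
vertex -4.267 2.33 -3.731
endloop
endfacet
facet normal -0.737 -0.666 -0.115
outer loop
vertex -3.129 1.263 -4.85
vertex -3.713 1.479 -2.356
vertex -4.267 2.33 -3.731
endloop
endfacet
facet normal -0.593 0.556 0.583
outer loop
vertex -4.267 2.33 -3.731
vertex -2.651 2.437 -2.19
vertex -3.206 3.289 -3.566
endloop
endfacet
facet normal -0.325 0.497 -0.804
outer loop
vertex -3.206 3.289 -3.566
vertex -3.129 1.263 -4.85
vertex -4.267 2.33 -3.731
endloop
endfacet
facet normal 0.324 -0.498 0.804
outer loop
vertex -3.713 1.479 -2.356
vertex -1.513 1.37 -3.309
vertex -2.651 2.437 -2.19
endloop
endfacet
facet normal -0.737 -0.666 -0.115
outer loop
vertex -2.574 0.411 -3.474
vertex -3.713 1.479 -2.356
vertex -3.129 1.263 -4.85
endloop
endfacet
facet normal 0.324 -0.497 0.805
outer loop
vertex -2.574 0.411 -3.474
vertex -1.513 1.37 -3.309
vertex -3.713 1.479 -2.356
endloop
endfacet
facet normal 0.737 0.666 0.115
outer loop
vertex -2.651 2.437 -2.19
vertex -1.513 1.37 -3.309
vertex -3.206 3.289 -3.566
endloop
endfacet
facet normal -0.323 0.498 -0.805
outer loop
vertex -2.067 2.221 -4.684
vertex -3.129 1.263 -4.85
vertex -3.206 3.289 -3.566
endloop
endfacet
facet normal 0.737 0.666 0.115
outer loop
vertex -3.206 3.289 -3.566
vertex -1.513 1.37 -3.309
vertex -2.067 2.221 -4.684
endloop
endfacet
facet normal 0.593 -0.556 -0.583
outer loop
vertex -2.067 2.221 -4.684
vertex -2.574 0.411 -3.474
vertex -3.129 1.263 -4.85
endloop
endfacet
facet normal 0.593 -0.556 -0.583
outer loop
vertex -1.513 1.37 -3.309
vertex -2.574 0.411 -3.474
vertex -2.067 2.221 -4.684
endloop
endfacet
facet normal -0.448 0.599 -0.664
outer loop
vertex 1.236 -1.284 -2.48
vertex 0.605 -1.945 -2.651
vertex 0.452 -1.317 -1.981
endloop
endfacet
facet normal 0.460 0.470 0.753
outer loop
vertex 1.236 -1.284 -2.48
vertex 0.452 -1.317 -1.981
vertex 1.375 -2.975 -1.509
endloop
endfacet
facet normal -0.448 0.599 -0.664
outer loop
vertex 0.452 -1.317 -1.981
vertex 0.605 -1.945 -2.651
vertex -0.179 -1.978 -2.151
endloop
endfacet
facet normal -0.336 0.080 0.938
outer loop
vertex 0.452 -1.317 -1.981
vertex -0.179 -1.978 -2.151
vertex 1.375 -2.975 -1.509
endloop
endfacet
facet normal -0.448 0.599 -0.663
outer loop
vertex -0.179 -1.978 -2.151
vertex 0.605 -1.945 -2.651
vertex -0.027 -2.606 -2.821
endloop
endfacet
facet normal -0.606 -0.644 0.466
outer loop
vertex -0.179 -1.978 -2.151
vertex -0.027 -2.606 -2.821
vertex 1.375 -2.975 -1.509
endloop
endfacet
facet normal -0.448 0.599 -0.663
outer loop
vertex -0.027 -2.606 -2.821
vertex 0.605 -1.945 -2.651
vertex 0.757 -2.572 -3.32
endloop
endfacet
facet normal -0.079 -0.978 -0.191
outer loop
vertex -0.027 -2.606 -2.821
vertex 0.757 -2.572 -3.32
vertex 1.375 -2.975 -1.509
endloop
endfacet
facet normal -0.448 0.599 -0.663
outer loop
vertex 0.757 -2.572 -3.32
vertex 0.605 -1.945 -2.651
vertex 1.389 -1.911 -3.15
endloop
endfacet
facet normal 0.716 -0.588 -0.375
outer loop
vertex 0.757 -2.572 -3.32
vertex 1.389 -1.911 -3.15
vertex 1.375 -2.975 -1.509
endloop
endfacet
facet normal -0.448 0.599 -0.663
outer loop
vertex 1.389 -1.911 -3.15
vertex 0.605 -1.945 -2.651
vertex 1.236 -1.284 -2.48
endloop
endfacet
facet normal 0.986 0.137 0.097
outer loop
vertex 1.389 -1.911 -3.15
vertex 1.236 -1.284 -2.48
vertex 1.375 -2.975 -1.509
endloop
endfacet
facet normal -0.329 0.943 -0.055
outer loop
vertex 2.518 4.846 -1.76
vertex 1.466 4.511 -1.218
vertex 2.418 4.883 -0.534
endloop
endfacet
facet normal 0.383 0.924 0.003
outer loop
vertex 2.518 4.846 -1.76
vertex 2.418 4.883 -0.534
vertex 3.449 4.458 -1.055
endloop
endfacet
facet normal 0.639 0.545 -0.543
outer loop
vertex 2.518 4.846 -1.76
vertex 3.449 4.458 -1.055
vertex 3.134 3.825 -2.061
endloop
endfacet
facet normal 0.086 0.329 -0.940
outer loop
vertex 2.518 4.846 -1.76
vertex 3.134 3.825 -2.061
vertex 1.908 3.857 -2.162
endloop
endfacet
facet normal -0.512 0.575 -0.638
outer loop
vertex 2.518 4.846 -1.76
vertex 1.908 3.857 -2.162
vertex 1.466 4.511 -1.218
endloop
endfacet
facet normal 0.545 0.579 0.607
outer loop
vertex 3.449 4.458 -1.055
vertex 2.418 4.883 -0.534
vertex 2.972 3.883 -0.078
endloop
endfacet
facet normal -0.606 0.609 0.512
outer loop
vertex 2.418 4.883 -0.534
vertex 1.466 4.511 -1.218
vertex 1.746 3.915 -0.179
endloop
endfacet
facet normal -0.902 0.014 -0.432
outer loop
vertex 1.466 4.511 -1.218
vertex 1.908 3.857 -2.162
vertex 1.431 3.282 -1.185
endloop
endfacet
facet normal 0.066 -0.384 -0.921
outer loop
vertex 1.908 3.857 -2.162
vertex 3.134 3.825 -2.061
vertex 2.462 2.857 -1.706
endloop
endfacet
facet normal 0.960 -0.035 -0.279
outer loop
vertex 3.134 3.825 -2.061
vertex 3.449 4.458 -1.055
vertex 3.414 3.229 -1.022
endloop
endfacet
facet normal -0.086 -0.329 0.940
outer loop
vertex 2.362 2.894 -0.48
vertex 2.972 3.883 -0.078
vertex 1.746 3.915 -0.179
endloop
endfacet
facet normal -0.639 -0.545 0.543
outer loop
vertex 2.362 2.894 -0.48
vertex 1.746 3.915 -0.179
vertex 1.431 3.282 -1.185
endloop
endfacet
facet normal -0.383 -0.924 -0.003
outer loop
vertex 2.362 2.894 -0.48
vertex 1.431 3.282 -1.185
vertex 2.462 2.857 -1.706
endloop
endfacet
facet normal 0.329 -0.943 0.055
outer loop
vertex 2.362 2.894 -0.48
vertex 2.462 2.857 -1.706
vertex 3.414 3.229 -1.022
endloop
endfacet
facet normal 0.512 -0.575 0.638
outer loop
vertex 2.362 2.894 -0.48
vertex 3.414 3.229 -1.022
vertex 2.972 3.883 -0.078
endloop
endfacet
facet normal -0.066 0.384 0.921
outer loop
vertex 1.746 3.915 -0.179
vertex 2.972 3.883 -0.078
vertex 2.418 4.883 -0.534
endloop
endfacet
facet normal -0.960 0.035 0.279
outer loop
vertex 1.431 3.282 -1.185
vertex 1.746 3.915 -0.179
vertex 1.466 4.511 -1.218
endloop
endfacet
facet normal -0.545 -0.579 -0.607
outer loop
vertex 2.462 2.857 -1.706
vertex 1.431 3.282 -1.185
vertex 1.908 3.857 -2.162
endloop
endfacet
facet normal 0.606 -0.609 -0.512
outer loop
vertex 3.414 3.229 -1.022
vertex 2.462 2.857 -1.706
vertex 3.134 3.825 -2.061
endloop
endfacet
facet normal 0.902 -0.014 0.432
outer loop
vertex 2.972 3.883 -0.078
vertex 3.414 3.229 -1.022
vertex 3.449 4.458 -1.055
endloop
endfacet

endsolid
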